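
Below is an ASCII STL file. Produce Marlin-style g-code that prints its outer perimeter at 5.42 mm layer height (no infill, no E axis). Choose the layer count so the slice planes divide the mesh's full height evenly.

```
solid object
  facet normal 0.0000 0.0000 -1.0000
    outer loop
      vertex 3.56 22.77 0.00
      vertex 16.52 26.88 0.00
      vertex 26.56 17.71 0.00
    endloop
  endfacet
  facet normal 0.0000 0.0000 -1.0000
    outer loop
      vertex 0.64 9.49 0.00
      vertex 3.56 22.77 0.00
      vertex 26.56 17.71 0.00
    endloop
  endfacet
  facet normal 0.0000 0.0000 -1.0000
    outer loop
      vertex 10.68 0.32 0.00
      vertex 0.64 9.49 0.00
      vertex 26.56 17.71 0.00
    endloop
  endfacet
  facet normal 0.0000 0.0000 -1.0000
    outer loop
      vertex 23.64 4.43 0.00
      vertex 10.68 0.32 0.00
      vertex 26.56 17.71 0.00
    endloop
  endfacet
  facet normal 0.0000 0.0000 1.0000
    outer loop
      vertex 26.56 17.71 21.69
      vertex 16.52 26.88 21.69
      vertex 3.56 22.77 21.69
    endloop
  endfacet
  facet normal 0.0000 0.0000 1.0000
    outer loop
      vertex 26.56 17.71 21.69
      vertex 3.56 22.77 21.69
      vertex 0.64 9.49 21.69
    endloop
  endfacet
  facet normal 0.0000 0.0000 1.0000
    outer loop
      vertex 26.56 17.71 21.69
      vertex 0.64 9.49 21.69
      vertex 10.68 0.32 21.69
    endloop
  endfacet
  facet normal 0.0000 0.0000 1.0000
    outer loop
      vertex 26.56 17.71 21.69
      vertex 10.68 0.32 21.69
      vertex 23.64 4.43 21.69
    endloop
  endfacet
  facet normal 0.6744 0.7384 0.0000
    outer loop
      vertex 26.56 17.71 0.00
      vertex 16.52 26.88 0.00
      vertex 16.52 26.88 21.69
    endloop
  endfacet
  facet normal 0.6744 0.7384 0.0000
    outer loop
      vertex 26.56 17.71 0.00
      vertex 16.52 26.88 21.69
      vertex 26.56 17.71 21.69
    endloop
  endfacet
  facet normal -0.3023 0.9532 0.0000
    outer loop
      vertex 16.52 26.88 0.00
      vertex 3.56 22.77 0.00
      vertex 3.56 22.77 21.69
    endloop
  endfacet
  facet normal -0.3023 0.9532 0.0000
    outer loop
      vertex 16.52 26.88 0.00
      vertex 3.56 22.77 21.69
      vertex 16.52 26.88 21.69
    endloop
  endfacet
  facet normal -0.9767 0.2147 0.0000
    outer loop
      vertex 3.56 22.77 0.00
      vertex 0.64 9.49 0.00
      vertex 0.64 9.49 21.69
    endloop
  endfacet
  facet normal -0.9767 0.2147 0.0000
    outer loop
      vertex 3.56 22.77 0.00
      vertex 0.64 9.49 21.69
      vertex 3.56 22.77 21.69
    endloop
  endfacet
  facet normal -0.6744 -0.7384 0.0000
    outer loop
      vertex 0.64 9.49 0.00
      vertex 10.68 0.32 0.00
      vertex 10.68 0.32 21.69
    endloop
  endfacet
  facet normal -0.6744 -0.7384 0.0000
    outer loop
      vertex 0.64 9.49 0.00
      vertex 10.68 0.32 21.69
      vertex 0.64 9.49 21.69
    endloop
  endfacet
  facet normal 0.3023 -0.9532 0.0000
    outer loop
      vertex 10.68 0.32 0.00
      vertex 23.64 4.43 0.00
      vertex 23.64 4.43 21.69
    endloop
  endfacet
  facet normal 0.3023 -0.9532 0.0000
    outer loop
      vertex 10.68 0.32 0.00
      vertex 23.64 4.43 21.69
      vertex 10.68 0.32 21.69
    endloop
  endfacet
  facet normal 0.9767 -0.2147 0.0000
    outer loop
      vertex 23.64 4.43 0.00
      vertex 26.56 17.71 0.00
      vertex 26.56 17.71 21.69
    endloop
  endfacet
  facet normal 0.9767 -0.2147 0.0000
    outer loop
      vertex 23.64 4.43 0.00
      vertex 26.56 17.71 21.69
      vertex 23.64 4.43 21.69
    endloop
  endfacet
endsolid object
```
; perimeter-only toolpath
G21 ; units = mm
G90 ; absolute positioning
G28 ; home
; layer 1
G0 Z5.42
G0 X26.56 Y17.71
G1 X16.52 Y26.88
G1 X3.56 Y22.77
G1 X0.64 Y9.49
G1 X10.68 Y0.32
G1 X23.64 Y4.43
G1 X26.56 Y17.71
; layer 2
G0 Z10.85
G0 X26.56 Y17.71
G1 X16.52 Y26.88
G1 X3.56 Y22.77
G1 X0.64 Y9.49
G1 X10.68 Y0.32
G1 X23.64 Y4.43
G1 X26.56 Y17.71
; layer 3
G0 Z16.27
G0 X26.56 Y17.71
G1 X16.52 Y26.88
G1 X3.56 Y22.77
G1 X0.64 Y9.49
G1 X10.68 Y0.32
G1 X23.64 Y4.43
G1 X26.56 Y17.71
; layer 4
G0 Z21.69
G0 X26.56 Y17.71
G1 X16.52 Y26.88
G1 X3.56 Y22.77
G1 X0.64 Y9.49
G1 X10.68 Y0.32
G1 X23.64 Y4.43
G1 X26.56 Y17.71
M2 ; end

The solid is a regular 6-sided prism (a cylinder approximated with 6 flat sides), circumscribed radius ≈ 13.6 mm, height ≈ 21.7 mm. Slicing at Δz = 5.42 mm — 4 equal slices spanning the solid's height, so layer i sits at z = i·h/4 — gives 4 non-empty perimeters. Each is a 6-segment closed polygon; G0 lifts to the layer z and rapids to the start vertex, then G1 traces the edges.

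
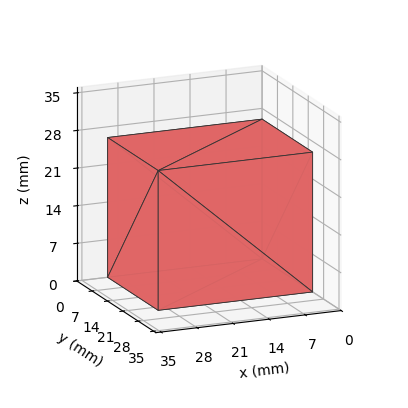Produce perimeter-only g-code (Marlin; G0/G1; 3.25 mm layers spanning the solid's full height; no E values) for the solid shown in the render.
Reading the render: the shape is a rectangular box, roughly 30 × 23 mm footprint and 26 mm tall (dimensions read to the nearest mm from the axis ticks). For the g-code, the solid's height is divided into equal slices at the stated Δz and each level perimeter traced with G1 moves after a G0 lift.

; perimeter-only toolpath
G21 ; units = mm
G90 ; absolute positioning
G28 ; home
; layer 1
G0 Z3.25
G0 X0.00 Y0.00
G1 X30.00 Y0.00
G1 X30.00 Y23.00
G1 X0.00 Y23.00
G1 X0.00 Y0.00
; layer 2
G0 Z6.50
G0 X0.00 Y0.00
G1 X30.00 Y0.00
G1 X30.00 Y23.00
G1 X0.00 Y23.00
G1 X0.00 Y0.00
; layer 3
G0 Z9.75
G0 X0.00 Y0.00
G1 X30.00 Y0.00
G1 X30.00 Y23.00
G1 X0.00 Y23.00
G1 X0.00 Y0.00
; layer 4
G0 Z13.00
G0 X0.00 Y0.00
G1 X30.00 Y0.00
G1 X30.00 Y23.00
G1 X0.00 Y23.00
G1 X0.00 Y0.00
; layer 5
G0 Z16.25
G0 X0.00 Y0.00
G1 X30.00 Y0.00
G1 X30.00 Y23.00
G1 X0.00 Y23.00
G1 X0.00 Y0.00
; layer 6
G0 Z19.50
G0 X0.00 Y0.00
G1 X30.00 Y0.00
G1 X30.00 Y23.00
G1 X0.00 Y23.00
G1 X0.00 Y0.00
; layer 7
G0 Z22.75
G0 X0.00 Y0.00
G1 X30.00 Y0.00
G1 X30.00 Y23.00
G1 X0.00 Y23.00
G1 X0.00 Y0.00
; layer 8
G0 Z26.00
G0 X0.00 Y0.00
G1 X30.00 Y0.00
G1 X30.00 Y23.00
G1 X0.00 Y23.00
G1 X0.00 Y0.00
M2 ; end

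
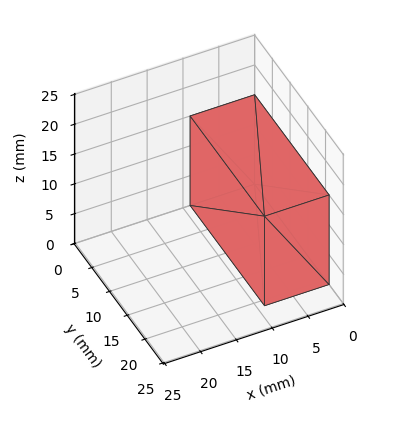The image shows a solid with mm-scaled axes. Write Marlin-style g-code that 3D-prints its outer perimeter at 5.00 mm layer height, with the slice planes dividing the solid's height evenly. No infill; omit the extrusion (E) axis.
Reading the render: the shape is a rectangular box, roughly 9 × 21 mm footprint and 15 mm tall (dimensions read to the nearest mm from the axis ticks). For the g-code, the solid's height is divided into equal slices at the stated Δz and each level perimeter traced with G1 moves after a G0 lift.

; perimeter-only toolpath
G21 ; units = mm
G90 ; absolute positioning
G28 ; home
; layer 1
G0 Z5.00
G0 X0.00 Y0.00
G1 X9.00 Y0.00
G1 X9.00 Y21.00
G1 X0.00 Y21.00
G1 X0.00 Y0.00
; layer 2
G0 Z10.00
G0 X0.00 Y0.00
G1 X9.00 Y0.00
G1 X9.00 Y21.00
G1 X0.00 Y21.00
G1 X0.00 Y0.00
; layer 3
G0 Z15.00
G0 X0.00 Y0.00
G1 X9.00 Y0.00
G1 X9.00 Y21.00
G1 X0.00 Y21.00
G1 X0.00 Y0.00
M2 ; end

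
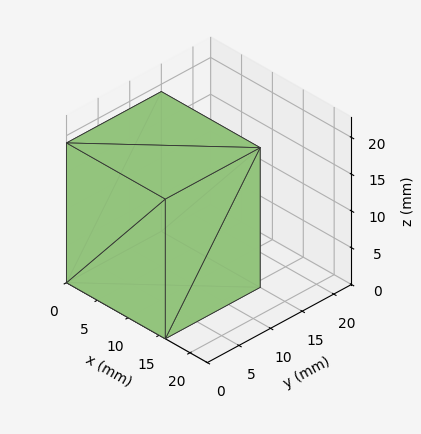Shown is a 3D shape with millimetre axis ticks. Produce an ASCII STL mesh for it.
Reading the render: the shape is a rectangular box, roughly 16 × 15 mm footprint and 19 mm tall (dimensions read to the nearest mm from the axis ticks). For the STL, each face is triangulated and given an outward normal.

solid part
  facet normal 0.0000 0.0000 -1.0000
    outer loop
      vertex 16.000 15.000 0.000
      vertex 16.000 0.000 0.000
      vertex 0.000 0.000 0.000
    endloop
  endfacet
  facet normal 0.0000 0.0000 -1.0000
    outer loop
      vertex 0.000 15.000 0.000
      vertex 16.000 15.000 0.000
      vertex 0.000 0.000 0.000
    endloop
  endfacet
  facet normal 0.0000 0.0000 1.0000
    outer loop
      vertex 0.000 0.000 19.000
      vertex 16.000 0.000 19.000
      vertex 16.000 15.000 19.000
    endloop
  endfacet
  facet normal 0.0000 0.0000 1.0000
    outer loop
      vertex 0.000 0.000 19.000
      vertex 16.000 15.000 19.000
      vertex 0.000 15.000 19.000
    endloop
  endfacet
  facet normal 0.0000 -1.0000 0.0000
    outer loop
      vertex 0.000 0.000 0.000
      vertex 16.000 0.000 0.000
      vertex 16.000 0.000 19.000
    endloop
  endfacet
  facet normal 0.0000 -1.0000 0.0000
    outer loop
      vertex 0.000 0.000 0.000
      vertex 16.000 0.000 19.000
      vertex 0.000 0.000 19.000
    endloop
  endfacet
  facet normal 0.0000 1.0000 0.0000
    outer loop
      vertex 16.000 15.000 19.000
      vertex 16.000 15.000 0.000
      vertex 0.000 15.000 0.000
    endloop
  endfacet
  facet normal 0.0000 1.0000 0.0000
    outer loop
      vertex 0.000 15.000 19.000
      vertex 16.000 15.000 19.000
      vertex 0.000 15.000 0.000
    endloop
  endfacet
  facet normal -1.0000 0.0000 0.0000
    outer loop
      vertex 0.000 15.000 19.000
      vertex 0.000 15.000 0.000
      vertex 0.000 0.000 0.000
    endloop
  endfacet
  facet normal -1.0000 0.0000 0.0000
    outer loop
      vertex 0.000 0.000 19.000
      vertex 0.000 15.000 19.000
      vertex 0.000 0.000 0.000
    endloop
  endfacet
  facet normal 1.0000 0.0000 0.0000
    outer loop
      vertex 16.000 0.000 0.000
      vertex 16.000 15.000 0.000
      vertex 16.000 15.000 19.000
    endloop
  endfacet
  facet normal 1.0000 0.0000 0.0000
    outer loop
      vertex 16.000 0.000 0.000
      vertex 16.000 15.000 19.000
      vertex 16.000 0.000 19.000
    endloop
  endfacet
endsolid part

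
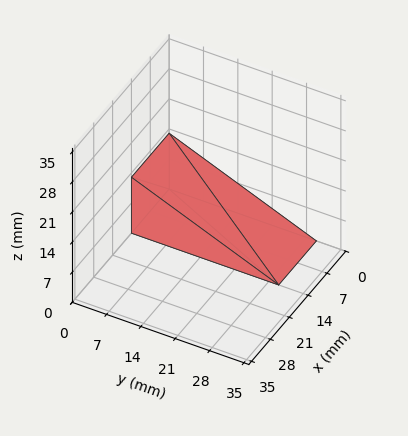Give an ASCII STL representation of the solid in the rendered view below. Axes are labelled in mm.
Reading the render: the shape is a wedge (ramp): 14 × 30 mm base, rising to 13 mm along the y=0 edge and sloping linearly to z=0 at y=30 (dimensions read to the nearest mm from the axis ticks). For the STL, each face is triangulated and given an outward normal.

solid part
  facet normal 0.0000 0.0000 -1.0000
    outer loop
      vertex 14.000 30.000 0.000
      vertex 14.000 0.000 0.000
      vertex 0.000 0.000 0.000
    endloop
  endfacet
  facet normal 0.0000 0.0000 -1.0000
    outer loop
      vertex 0.000 30.000 0.000
      vertex 14.000 30.000 0.000
      vertex 0.000 0.000 0.000
    endloop
  endfacet
  facet normal 0.0000 -1.0000 0.0000
    outer loop
      vertex 0.000 0.000 0.000
      vertex 14.000 0.000 0.000
      vertex 14.000 0.000 13.000
    endloop
  endfacet
  facet normal 0.0000 -1.0000 0.0000
    outer loop
      vertex 0.000 0.000 0.000
      vertex 14.000 0.000 13.000
      vertex 0.000 0.000 13.000
    endloop
  endfacet
  facet normal 0.0000 0.3976 0.9176
    outer loop
      vertex 0.000 0.000 13.000
      vertex 14.000 0.000 13.000
      vertex 14.000 30.000 0.000
    endloop
  endfacet
  facet normal 0.0000 0.3976 0.9176
    outer loop
      vertex 0.000 0.000 13.000
      vertex 14.000 30.000 0.000
      vertex 0.000 30.000 0.000
    endloop
  endfacet
  facet normal -1.0000 0.0000 0.0000
    outer loop
      vertex 0.000 0.000 13.000
      vertex 0.000 30.000 0.000
      vertex 0.000 0.000 0.000
    endloop
  endfacet
  facet normal 1.0000 0.0000 0.0000
    outer loop
      vertex 14.000 0.000 0.000
      vertex 14.000 30.000 0.000
      vertex 14.000 0.000 13.000
    endloop
  endfacet
endsolid part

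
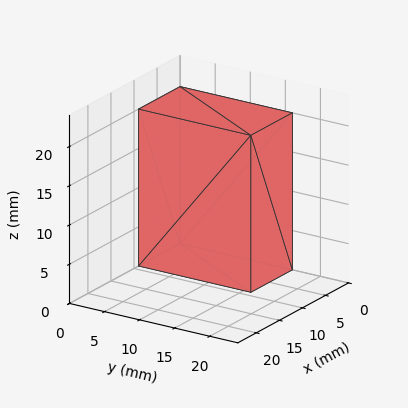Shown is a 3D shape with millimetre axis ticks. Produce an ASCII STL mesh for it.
Reading the render: the shape is a rectangular box, roughly 9 × 16 mm footprint and 20 mm tall (dimensions read to the nearest mm from the axis ticks). For the STL, each face is triangulated and given an outward normal.

solid part
  facet normal 0.0000 0.0000 -1.0000
    outer loop
      vertex 9.00 16.00 0.00
      vertex 9.00 0.00 0.00
      vertex 0.00 0.00 0.00
    endloop
  endfacet
  facet normal 0.0000 0.0000 -1.0000
    outer loop
      vertex 0.00 16.00 0.00
      vertex 9.00 16.00 0.00
      vertex 0.00 0.00 0.00
    endloop
  endfacet
  facet normal 0.0000 0.0000 1.0000
    outer loop
      vertex 0.00 0.00 20.00
      vertex 9.00 0.00 20.00
      vertex 9.00 16.00 20.00
    endloop
  endfacet
  facet normal 0.0000 0.0000 1.0000
    outer loop
      vertex 0.00 0.00 20.00
      vertex 9.00 16.00 20.00
      vertex 0.00 16.00 20.00
    endloop
  endfacet
  facet normal 0.0000 -1.0000 0.0000
    outer loop
      vertex 0.00 0.00 0.00
      vertex 9.00 0.00 0.00
      vertex 9.00 0.00 20.00
    endloop
  endfacet
  facet normal 0.0000 -1.0000 0.0000
    outer loop
      vertex 0.00 0.00 0.00
      vertex 9.00 0.00 20.00
      vertex 0.00 0.00 20.00
    endloop
  endfacet
  facet normal 0.0000 1.0000 0.0000
    outer loop
      vertex 9.00 16.00 20.00
      vertex 9.00 16.00 0.00
      vertex 0.00 16.00 0.00
    endloop
  endfacet
  facet normal 0.0000 1.0000 0.0000
    outer loop
      vertex 0.00 16.00 20.00
      vertex 9.00 16.00 20.00
      vertex 0.00 16.00 0.00
    endloop
  endfacet
  facet normal -1.0000 0.0000 0.0000
    outer loop
      vertex 0.00 16.00 20.00
      vertex 0.00 16.00 0.00
      vertex 0.00 0.00 0.00
    endloop
  endfacet
  facet normal -1.0000 0.0000 0.0000
    outer loop
      vertex 0.00 0.00 20.00
      vertex 0.00 16.00 20.00
      vertex 0.00 0.00 0.00
    endloop
  endfacet
  facet normal 1.0000 0.0000 0.0000
    outer loop
      vertex 9.00 0.00 0.00
      vertex 9.00 16.00 0.00
      vertex 9.00 16.00 20.00
    endloop
  endfacet
  facet normal 1.0000 0.0000 0.0000
    outer loop
      vertex 9.00 0.00 0.00
      vertex 9.00 16.00 20.00
      vertex 9.00 0.00 20.00
    endloop
  endfacet
endsolid part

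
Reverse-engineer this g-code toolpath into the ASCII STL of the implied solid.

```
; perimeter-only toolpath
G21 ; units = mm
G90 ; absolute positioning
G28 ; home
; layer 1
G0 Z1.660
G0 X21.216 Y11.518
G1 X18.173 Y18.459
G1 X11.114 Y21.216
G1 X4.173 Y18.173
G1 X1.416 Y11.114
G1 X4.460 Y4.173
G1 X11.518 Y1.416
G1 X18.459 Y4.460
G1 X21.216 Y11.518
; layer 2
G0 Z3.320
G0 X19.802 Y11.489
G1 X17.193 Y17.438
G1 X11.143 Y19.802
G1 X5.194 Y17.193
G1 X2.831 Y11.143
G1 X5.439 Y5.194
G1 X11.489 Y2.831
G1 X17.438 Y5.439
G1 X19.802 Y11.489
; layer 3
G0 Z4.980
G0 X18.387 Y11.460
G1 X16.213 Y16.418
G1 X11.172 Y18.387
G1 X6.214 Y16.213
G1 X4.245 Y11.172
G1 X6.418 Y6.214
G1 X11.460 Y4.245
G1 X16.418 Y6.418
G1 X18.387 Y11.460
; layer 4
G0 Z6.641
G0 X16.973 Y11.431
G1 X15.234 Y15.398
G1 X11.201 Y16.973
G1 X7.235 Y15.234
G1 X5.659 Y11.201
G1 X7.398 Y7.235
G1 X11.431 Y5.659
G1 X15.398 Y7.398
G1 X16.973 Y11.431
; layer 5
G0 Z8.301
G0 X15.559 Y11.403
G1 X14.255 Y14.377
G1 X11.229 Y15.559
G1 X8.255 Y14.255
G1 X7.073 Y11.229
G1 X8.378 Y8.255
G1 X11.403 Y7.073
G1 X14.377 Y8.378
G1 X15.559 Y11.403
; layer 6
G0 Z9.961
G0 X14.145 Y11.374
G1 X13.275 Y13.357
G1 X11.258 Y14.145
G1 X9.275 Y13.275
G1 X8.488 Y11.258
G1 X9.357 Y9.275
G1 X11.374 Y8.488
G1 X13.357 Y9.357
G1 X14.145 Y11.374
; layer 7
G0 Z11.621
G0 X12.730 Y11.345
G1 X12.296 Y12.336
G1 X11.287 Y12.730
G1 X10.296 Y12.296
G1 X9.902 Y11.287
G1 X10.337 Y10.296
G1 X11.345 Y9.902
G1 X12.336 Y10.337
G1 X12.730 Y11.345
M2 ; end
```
solid part
  facet normal 0.0000 0.0000 -1.0000
    outer loop
      vertex 11.085 22.630 0.000
      vertex 19.152 19.479 0.000
      vertex 22.630 11.547 0.000
    endloop
  endfacet
  facet normal 0.0000 0.0000 -1.0000
    outer loop
      vertex 3.153 19.152 0.000
      vertex 11.085 22.630 0.000
      vertex 22.630 11.547 0.000
    endloop
  endfacet
  facet normal 0.0000 0.0000 -1.0000
    outer loop
      vertex 0.002 11.085 0.000
      vertex 3.153 19.152 0.000
      vertex 22.630 11.547 0.000
    endloop
  endfacet
  facet normal 0.0000 0.0000 -1.0000
    outer loop
      vertex 3.480 3.153 0.000
      vertex 0.002 11.085 0.000
      vertex 22.630 11.547 0.000
    endloop
  endfacet
  facet normal 0.0000 0.0000 -1.0000
    outer loop
      vertex 11.547 0.002 0.000
      vertex 3.480 3.153 0.000
      vertex 22.630 11.547 0.000
    endloop
  endfacet
  facet normal 0.0000 0.0000 -1.0000
    outer loop
      vertex 19.479 3.480 0.000
      vertex 11.547 0.002 0.000
      vertex 22.630 11.547 0.000
    endloop
  endfacet
  facet normal 0.7196 0.3155 0.6185
    outer loop
      vertex 22.630 11.547 0.000
      vertex 19.152 19.479 0.000
      vertex 11.316 11.316 13.281
    endloop
  endfacet
  facet normal 0.2859 0.7319 0.6185
    outer loop
      vertex 19.152 19.479 0.000
      vertex 11.085 22.630 0.000
      vertex 11.316 11.316 13.281
    endloop
  endfacet
  facet normal -0.3155 0.7196 0.6185
    outer loop
      vertex 11.085 22.630 0.000
      vertex 3.153 19.152 0.000
      vertex 11.316 11.316 13.281
    endloop
  endfacet
  facet normal -0.7319 0.2859 0.6185
    outer loop
      vertex 3.153 19.152 0.000
      vertex 0.002 11.085 0.000
      vertex 11.316 11.316 13.281
    endloop
  endfacet
  facet normal -0.7196 -0.3155 0.6185
    outer loop
      vertex 0.002 11.085 0.000
      vertex 3.480 3.153 0.000
      vertex 11.316 11.316 13.281
    endloop
  endfacet
  facet normal -0.2859 -0.7319 0.6185
    outer loop
      vertex 3.480 3.153 0.000
      vertex 11.547 0.002 0.000
      vertex 11.316 11.316 13.281
    endloop
  endfacet
  facet normal 0.3155 -0.7196 0.6185
    outer loop
      vertex 11.547 0.002 0.000
      vertex 19.479 3.480 0.000
      vertex 11.316 11.316 13.281
    endloop
  endfacet
  facet normal 0.7319 -0.2859 0.6185
    outer loop
      vertex 19.479 3.480 0.000
      vertex 22.630 11.547 0.000
      vertex 11.316 11.316 13.281
    endloop
  endfacet
endsolid part

The G0 Z moves step by Δz≈1.660 mm. The G1 loops shrink linearly with z, so the solid tapers from its base footprint up to z≈13.3. Closing with a flat bottom cap and the tapered top and triangulating gives 14 facets — a regular 8-sided pyramid, base circumscribed radius ≈ 11.3 mm, apex at z ≈ 13.3 mm.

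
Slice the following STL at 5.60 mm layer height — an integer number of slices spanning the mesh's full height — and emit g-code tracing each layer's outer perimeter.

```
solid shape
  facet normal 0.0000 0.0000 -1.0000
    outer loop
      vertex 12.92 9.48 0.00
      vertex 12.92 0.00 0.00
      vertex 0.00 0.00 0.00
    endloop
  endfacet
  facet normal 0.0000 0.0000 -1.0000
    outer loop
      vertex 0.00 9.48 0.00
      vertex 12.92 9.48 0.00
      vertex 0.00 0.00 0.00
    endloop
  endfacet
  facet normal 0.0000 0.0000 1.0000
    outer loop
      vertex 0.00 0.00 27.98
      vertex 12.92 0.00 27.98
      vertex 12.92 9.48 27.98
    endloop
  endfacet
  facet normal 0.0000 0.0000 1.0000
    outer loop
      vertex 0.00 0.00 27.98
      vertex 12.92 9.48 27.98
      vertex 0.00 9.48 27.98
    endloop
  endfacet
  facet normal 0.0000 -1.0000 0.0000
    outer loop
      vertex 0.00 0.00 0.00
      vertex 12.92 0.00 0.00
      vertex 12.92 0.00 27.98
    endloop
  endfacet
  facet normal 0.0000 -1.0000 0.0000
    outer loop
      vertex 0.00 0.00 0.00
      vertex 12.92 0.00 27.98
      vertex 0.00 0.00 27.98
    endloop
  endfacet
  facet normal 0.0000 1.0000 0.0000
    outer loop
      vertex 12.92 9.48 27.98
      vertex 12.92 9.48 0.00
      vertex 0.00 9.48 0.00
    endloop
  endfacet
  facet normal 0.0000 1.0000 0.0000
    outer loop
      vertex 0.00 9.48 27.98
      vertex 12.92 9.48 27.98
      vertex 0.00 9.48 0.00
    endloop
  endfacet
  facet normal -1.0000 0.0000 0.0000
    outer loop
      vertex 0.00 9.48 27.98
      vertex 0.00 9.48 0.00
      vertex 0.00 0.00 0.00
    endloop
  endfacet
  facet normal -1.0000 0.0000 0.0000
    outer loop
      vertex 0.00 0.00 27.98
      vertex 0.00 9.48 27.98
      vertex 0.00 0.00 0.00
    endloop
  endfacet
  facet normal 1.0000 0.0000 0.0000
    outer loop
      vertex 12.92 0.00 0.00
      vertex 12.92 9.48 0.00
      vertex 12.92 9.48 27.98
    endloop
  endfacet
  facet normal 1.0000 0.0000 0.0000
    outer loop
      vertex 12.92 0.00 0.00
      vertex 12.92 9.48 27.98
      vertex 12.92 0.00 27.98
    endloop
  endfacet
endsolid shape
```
; perimeter-only toolpath
G21 ; units = mm
G90 ; absolute positioning
G28 ; home
; layer 1
G0 Z5.60
G0 X0.00 Y0.00
G1 X12.92 Y0.00
G1 X12.92 Y9.48
G1 X0.00 Y9.48
G1 X0.00 Y0.00
; layer 2
G0 Z11.19
G0 X0.00 Y0.00
G1 X12.92 Y0.00
G1 X12.92 Y9.48
G1 X0.00 Y9.48
G1 X0.00 Y0.00
; layer 3
G0 Z16.79
G0 X0.00 Y0.00
G1 X12.92 Y0.00
G1 X12.92 Y9.48
G1 X0.00 Y9.48
G1 X0.00 Y0.00
; layer 4
G0 Z22.38
G0 X0.00 Y0.00
G1 X12.92 Y0.00
G1 X12.92 Y9.48
G1 X0.00 Y9.48
G1 X0.00 Y0.00
; layer 5
G0 Z27.98
G0 X0.00 Y0.00
G1 X12.92 Y0.00
G1 X12.92 Y9.48
G1 X0.00 Y9.48
G1 X0.00 Y0.00
M2 ; end

The solid is a rectangular box, roughly 12.9 × 9.48 mm footprint and 28 mm tall. Slicing at Δz = 5.60 mm — 5 equal slices spanning the solid's height, so layer i sits at z = i·h/5 — gives 5 non-empty perimeters. Each is a 4-segment closed polygon; G0 lifts to the layer z and rapids to the start vertex, then G1 traces the edges.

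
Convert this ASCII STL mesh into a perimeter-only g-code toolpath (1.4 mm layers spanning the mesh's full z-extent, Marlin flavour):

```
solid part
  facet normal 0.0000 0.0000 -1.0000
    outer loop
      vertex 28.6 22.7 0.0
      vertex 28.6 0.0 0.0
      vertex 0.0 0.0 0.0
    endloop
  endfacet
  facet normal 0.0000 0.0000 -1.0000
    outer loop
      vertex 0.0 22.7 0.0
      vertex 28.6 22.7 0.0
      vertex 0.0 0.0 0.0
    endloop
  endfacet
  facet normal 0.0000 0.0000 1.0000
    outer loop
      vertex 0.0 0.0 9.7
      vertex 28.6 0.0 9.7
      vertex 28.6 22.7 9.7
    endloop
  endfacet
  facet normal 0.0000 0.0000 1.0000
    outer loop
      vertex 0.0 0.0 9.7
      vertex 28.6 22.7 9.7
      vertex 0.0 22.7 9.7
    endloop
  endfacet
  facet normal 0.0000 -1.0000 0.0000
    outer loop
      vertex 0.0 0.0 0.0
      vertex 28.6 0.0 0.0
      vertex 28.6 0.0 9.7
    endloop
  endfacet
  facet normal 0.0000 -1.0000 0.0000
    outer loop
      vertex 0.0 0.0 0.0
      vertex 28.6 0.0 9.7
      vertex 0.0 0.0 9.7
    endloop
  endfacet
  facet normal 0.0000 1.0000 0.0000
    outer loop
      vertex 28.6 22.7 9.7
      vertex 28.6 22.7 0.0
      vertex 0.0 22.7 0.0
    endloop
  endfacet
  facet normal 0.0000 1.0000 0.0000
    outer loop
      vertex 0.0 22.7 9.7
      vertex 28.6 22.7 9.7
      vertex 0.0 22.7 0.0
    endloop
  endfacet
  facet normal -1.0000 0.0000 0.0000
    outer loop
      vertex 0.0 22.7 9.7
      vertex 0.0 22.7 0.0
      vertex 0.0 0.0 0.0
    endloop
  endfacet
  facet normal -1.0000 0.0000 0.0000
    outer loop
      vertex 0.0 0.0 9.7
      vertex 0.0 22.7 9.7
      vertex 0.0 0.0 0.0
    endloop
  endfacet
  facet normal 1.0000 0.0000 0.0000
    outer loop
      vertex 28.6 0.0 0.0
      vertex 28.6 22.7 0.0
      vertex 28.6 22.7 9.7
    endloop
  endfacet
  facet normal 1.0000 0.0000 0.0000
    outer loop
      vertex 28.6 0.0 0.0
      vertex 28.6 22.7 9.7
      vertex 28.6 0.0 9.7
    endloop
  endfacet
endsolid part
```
; perimeter-only toolpath
G21 ; units = mm
G90 ; absolute positioning
G28 ; home
; layer 1
G0 Z1.4
G0 X0.0 Y0.0
G1 X28.6 Y0.0
G1 X28.6 Y22.7
G1 X0.0 Y22.7
G1 X0.0 Y0.0
; layer 2
G0 Z2.8
G0 X0.0 Y0.0
G1 X28.6 Y0.0
G1 X28.6 Y22.7
G1 X0.0 Y22.7
G1 X0.0 Y0.0
; layer 3
G0 Z4.2
G0 X0.0 Y0.0
G1 X28.6 Y0.0
G1 X28.6 Y22.7
G1 X0.0 Y22.7
G1 X0.0 Y0.0
; layer 4
G0 Z5.5
G0 X0.0 Y0.0
G1 X28.6 Y0.0
G1 X28.6 Y22.7
G1 X0.0 Y22.7
G1 X0.0 Y0.0
; layer 5
G0 Z6.9
G0 X0.0 Y0.0
G1 X28.6 Y0.0
G1 X28.6 Y22.7
G1 X0.0 Y22.7
G1 X0.0 Y0.0
; layer 6
G0 Z8.3
G0 X0.0 Y0.0
G1 X28.6 Y0.0
G1 X28.6 Y22.7
G1 X0.0 Y22.7
G1 X0.0 Y0.0
; layer 7
G0 Z9.7
G0 X0.0 Y0.0
G1 X28.6 Y0.0
G1 X28.6 Y22.7
G1 X0.0 Y22.7
G1 X0.0 Y0.0
M2 ; end

The solid is a rectangular box, roughly 28.6 × 22.7 mm footprint and 9.7 mm tall. Slicing at Δz = 1.4 mm — 7 equal slices spanning the solid's height, so layer i sits at z = i·h/7 — gives 7 non-empty perimeters. Each is a 4-segment closed polygon; G0 lifts to the layer z and rapids to the start vertex, then G1 traces the edges.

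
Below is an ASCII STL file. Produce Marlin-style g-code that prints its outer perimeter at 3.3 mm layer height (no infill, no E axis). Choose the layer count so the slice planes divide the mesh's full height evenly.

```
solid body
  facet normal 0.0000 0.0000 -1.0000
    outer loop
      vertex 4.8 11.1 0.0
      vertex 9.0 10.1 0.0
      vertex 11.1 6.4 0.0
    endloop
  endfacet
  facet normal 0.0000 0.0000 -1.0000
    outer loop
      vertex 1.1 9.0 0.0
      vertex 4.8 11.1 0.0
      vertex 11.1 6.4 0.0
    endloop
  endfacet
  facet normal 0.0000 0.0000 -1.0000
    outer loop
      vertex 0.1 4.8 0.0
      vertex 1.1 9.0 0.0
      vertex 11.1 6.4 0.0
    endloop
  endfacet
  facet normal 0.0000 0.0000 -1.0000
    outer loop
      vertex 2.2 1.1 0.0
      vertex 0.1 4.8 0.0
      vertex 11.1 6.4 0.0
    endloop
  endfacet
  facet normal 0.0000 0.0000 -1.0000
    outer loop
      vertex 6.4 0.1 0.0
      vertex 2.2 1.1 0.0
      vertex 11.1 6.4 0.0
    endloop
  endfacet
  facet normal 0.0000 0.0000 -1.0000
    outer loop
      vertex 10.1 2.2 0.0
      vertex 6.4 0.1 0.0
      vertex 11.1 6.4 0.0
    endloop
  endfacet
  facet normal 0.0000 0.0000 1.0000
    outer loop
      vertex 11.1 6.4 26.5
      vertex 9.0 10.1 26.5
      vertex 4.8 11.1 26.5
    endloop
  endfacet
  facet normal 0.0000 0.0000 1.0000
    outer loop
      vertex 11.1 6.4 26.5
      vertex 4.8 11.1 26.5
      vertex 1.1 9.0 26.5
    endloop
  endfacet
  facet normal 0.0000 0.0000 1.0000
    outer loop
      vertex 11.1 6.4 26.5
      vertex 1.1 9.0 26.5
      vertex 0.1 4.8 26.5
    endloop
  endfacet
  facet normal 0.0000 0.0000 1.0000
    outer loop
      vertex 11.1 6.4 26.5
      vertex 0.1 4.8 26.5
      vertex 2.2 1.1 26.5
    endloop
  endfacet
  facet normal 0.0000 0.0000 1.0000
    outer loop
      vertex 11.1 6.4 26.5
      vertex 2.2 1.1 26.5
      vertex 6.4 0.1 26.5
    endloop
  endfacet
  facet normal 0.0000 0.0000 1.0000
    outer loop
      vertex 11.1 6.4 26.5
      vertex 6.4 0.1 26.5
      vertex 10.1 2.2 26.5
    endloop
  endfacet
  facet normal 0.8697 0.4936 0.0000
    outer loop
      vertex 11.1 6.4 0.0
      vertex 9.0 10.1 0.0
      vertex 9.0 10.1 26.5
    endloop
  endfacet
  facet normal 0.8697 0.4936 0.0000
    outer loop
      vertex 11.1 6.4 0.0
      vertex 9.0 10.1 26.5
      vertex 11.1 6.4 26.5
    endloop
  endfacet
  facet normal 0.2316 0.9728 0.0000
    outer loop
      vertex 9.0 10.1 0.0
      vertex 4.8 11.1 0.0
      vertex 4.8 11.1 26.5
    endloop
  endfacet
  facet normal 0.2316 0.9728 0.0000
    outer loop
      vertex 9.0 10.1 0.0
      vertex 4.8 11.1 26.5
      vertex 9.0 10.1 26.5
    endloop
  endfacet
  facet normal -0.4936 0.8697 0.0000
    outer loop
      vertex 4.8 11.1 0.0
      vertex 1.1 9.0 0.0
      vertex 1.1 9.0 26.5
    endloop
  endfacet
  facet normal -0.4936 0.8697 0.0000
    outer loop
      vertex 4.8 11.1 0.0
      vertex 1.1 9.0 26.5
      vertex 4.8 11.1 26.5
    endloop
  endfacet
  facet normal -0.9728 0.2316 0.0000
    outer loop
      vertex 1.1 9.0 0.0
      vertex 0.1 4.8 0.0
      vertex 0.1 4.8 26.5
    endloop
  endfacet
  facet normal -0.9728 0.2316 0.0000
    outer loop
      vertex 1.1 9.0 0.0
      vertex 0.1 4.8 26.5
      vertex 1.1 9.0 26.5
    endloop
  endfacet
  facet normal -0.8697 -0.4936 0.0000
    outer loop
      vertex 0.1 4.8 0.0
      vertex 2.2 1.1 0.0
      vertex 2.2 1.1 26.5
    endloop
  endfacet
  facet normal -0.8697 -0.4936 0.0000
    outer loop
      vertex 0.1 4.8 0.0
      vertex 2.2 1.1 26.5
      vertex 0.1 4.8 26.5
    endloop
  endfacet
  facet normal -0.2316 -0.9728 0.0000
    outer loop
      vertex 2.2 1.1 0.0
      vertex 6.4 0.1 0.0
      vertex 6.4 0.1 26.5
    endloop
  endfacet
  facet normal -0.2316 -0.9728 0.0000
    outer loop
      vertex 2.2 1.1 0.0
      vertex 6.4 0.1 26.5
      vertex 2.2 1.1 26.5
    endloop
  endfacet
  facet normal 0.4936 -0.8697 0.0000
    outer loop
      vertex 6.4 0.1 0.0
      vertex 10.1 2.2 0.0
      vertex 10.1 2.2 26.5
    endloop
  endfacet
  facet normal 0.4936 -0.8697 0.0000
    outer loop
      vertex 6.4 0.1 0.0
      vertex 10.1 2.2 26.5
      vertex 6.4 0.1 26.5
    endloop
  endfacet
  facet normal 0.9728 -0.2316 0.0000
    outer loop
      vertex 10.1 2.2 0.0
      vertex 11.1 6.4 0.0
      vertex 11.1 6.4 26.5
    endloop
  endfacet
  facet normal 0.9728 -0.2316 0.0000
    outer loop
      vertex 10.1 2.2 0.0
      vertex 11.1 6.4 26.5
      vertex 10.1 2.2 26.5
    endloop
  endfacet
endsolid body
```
; perimeter-only toolpath
G21 ; units = mm
G90 ; absolute positioning
G28 ; home
; layer 1
G0 Z3.3
G0 X11.1 Y6.4
G1 X9.0 Y10.1
G1 X4.8 Y11.1
G1 X1.1 Y9.0
G1 X0.1 Y4.8
G1 X2.2 Y1.1
G1 X6.4 Y0.1
G1 X10.1 Y2.2
G1 X11.1 Y6.4
; layer 2
G0 Z6.6
G0 X11.1 Y6.4
G1 X9.0 Y10.1
G1 X4.8 Y11.1
G1 X1.1 Y9.0
G1 X0.1 Y4.8
G1 X2.2 Y1.1
G1 X6.4 Y0.1
G1 X10.1 Y2.2
G1 X11.1 Y6.4
; layer 3
G0 Z9.9
G0 X11.1 Y6.4
G1 X9.0 Y10.1
G1 X4.8 Y11.1
G1 X1.1 Y9.0
G1 X0.1 Y4.8
G1 X2.2 Y1.1
G1 X6.4 Y0.1
G1 X10.1 Y2.2
G1 X11.1 Y6.4
; layer 4
G0 Z13.2
G0 X11.1 Y6.4
G1 X9.0 Y10.1
G1 X4.8 Y11.1
G1 X1.1 Y9.0
G1 X0.1 Y4.8
G1 X2.2 Y1.1
G1 X6.4 Y0.1
G1 X10.1 Y2.2
G1 X11.1 Y6.4
; layer 5
G0 Z16.6
G0 X11.1 Y6.4
G1 X9.0 Y10.1
G1 X4.8 Y11.1
G1 X1.1 Y9.0
G1 X0.1 Y4.8
G1 X2.2 Y1.1
G1 X6.4 Y0.1
G1 X10.1 Y2.2
G1 X11.1 Y6.4
; layer 6
G0 Z19.9
G0 X11.1 Y6.4
G1 X9.0 Y10.1
G1 X4.8 Y11.1
G1 X1.1 Y9.0
G1 X0.1 Y4.8
G1 X2.2 Y1.1
G1 X6.4 Y0.1
G1 X10.1 Y2.2
G1 X11.1 Y6.4
; layer 7
G0 Z23.2
G0 X11.1 Y6.4
G1 X9.0 Y10.1
G1 X4.8 Y11.1
G1 X1.1 Y9.0
G1 X0.1 Y4.8
G1 X2.2 Y1.1
G1 X6.4 Y0.1
G1 X10.1 Y2.2
G1 X11.1 Y6.4
; layer 8
G0 Z26.5
G0 X11.1 Y6.4
G1 X9.0 Y10.1
G1 X4.8 Y11.1
G1 X1.1 Y9.0
G1 X0.1 Y4.8
G1 X2.2 Y1.1
G1 X6.4 Y0.1
G1 X10.1 Y2.2
G1 X11.1 Y6.4
M2 ; end

The solid is a regular 8-sided prism (a cylinder approximated with 8 flat sides), circumscribed radius ≈ 5.6 mm, height ≈ 26.5 mm. Slicing at Δz = 3.3 mm — 8 equal slices spanning the solid's height, so layer i sits at z = i·h/8 — gives 8 non-empty perimeters. Each is a 8-segment closed polygon; G0 lifts to the layer z and rapids to the start vertex, then G1 traces the edges.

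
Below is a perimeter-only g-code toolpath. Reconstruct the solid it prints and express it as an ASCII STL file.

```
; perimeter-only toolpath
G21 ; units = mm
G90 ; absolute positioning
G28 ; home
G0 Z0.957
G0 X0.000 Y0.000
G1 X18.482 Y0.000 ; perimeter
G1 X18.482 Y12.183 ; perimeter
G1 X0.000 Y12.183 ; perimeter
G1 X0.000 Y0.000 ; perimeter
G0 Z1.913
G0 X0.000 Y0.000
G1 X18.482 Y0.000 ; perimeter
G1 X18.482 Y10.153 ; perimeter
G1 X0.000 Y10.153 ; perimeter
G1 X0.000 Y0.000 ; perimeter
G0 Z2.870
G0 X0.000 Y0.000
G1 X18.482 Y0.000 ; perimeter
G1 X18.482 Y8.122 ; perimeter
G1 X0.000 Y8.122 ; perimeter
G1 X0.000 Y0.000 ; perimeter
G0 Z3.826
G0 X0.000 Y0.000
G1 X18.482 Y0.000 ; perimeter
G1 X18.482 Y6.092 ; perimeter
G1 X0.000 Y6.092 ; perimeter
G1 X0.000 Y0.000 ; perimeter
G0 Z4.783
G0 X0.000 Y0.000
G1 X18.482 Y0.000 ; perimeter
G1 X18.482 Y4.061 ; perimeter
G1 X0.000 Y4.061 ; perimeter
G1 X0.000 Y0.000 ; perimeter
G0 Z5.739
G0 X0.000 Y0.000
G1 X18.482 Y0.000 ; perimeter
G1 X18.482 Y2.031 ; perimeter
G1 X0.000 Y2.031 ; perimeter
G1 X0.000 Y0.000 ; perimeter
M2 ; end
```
solid part
  facet normal 0.0000 0.0000 -1.0000
    outer loop
      vertex 18.482 14.214 0.000
      vertex 18.482 0.000 0.000
      vertex 0.000 0.000 0.000
    endloop
  endfacet
  facet normal 0.0000 0.0000 -1.0000
    outer loop
      vertex 0.000 14.214 0.000
      vertex 18.482 14.214 0.000
      vertex 0.000 0.000 0.000
    endloop
  endfacet
  facet normal 0.0000 -1.0000 0.0000
    outer loop
      vertex 0.000 0.000 0.000
      vertex 18.482 0.000 0.000
      vertex 18.482 0.000 6.696
    endloop
  endfacet
  facet normal 0.0000 -1.0000 0.0000
    outer loop
      vertex 0.000 0.000 0.000
      vertex 18.482 0.000 6.696
      vertex 0.000 0.000 6.696
    endloop
  endfacet
  facet normal 0.0000 0.4262 0.9046
    outer loop
      vertex 0.000 0.000 6.696
      vertex 18.482 0.000 6.696
      vertex 18.482 14.214 0.000
    endloop
  endfacet
  facet normal 0.0000 0.4262 0.9046
    outer loop
      vertex 0.000 0.000 6.696
      vertex 18.482 14.214 0.000
      vertex 0.000 14.214 0.000
    endloop
  endfacet
  facet normal -1.0000 0.0000 0.0000
    outer loop
      vertex 0.000 0.000 6.696
      vertex 0.000 14.214 0.000
      vertex 0.000 0.000 0.000
    endloop
  endfacet
  facet normal 1.0000 0.0000 0.0000
    outer loop
      vertex 18.482 0.000 0.000
      vertex 18.482 14.214 0.000
      vertex 18.482 0.000 6.696
    endloop
  endfacet
endsolid part

The G0 Z moves step by Δz≈0.957 mm. The G1 loops shrink linearly with z, so the solid tapers from its base footprint up to z≈6.7. Closing with a flat bottom cap and the tapered top and triangulating gives 8 facets — a wedge (ramp): 18.5 × 14.2 mm base, rising to 6.7 mm along the y=0 edge and sloping linearly to z=0 at y=14.2.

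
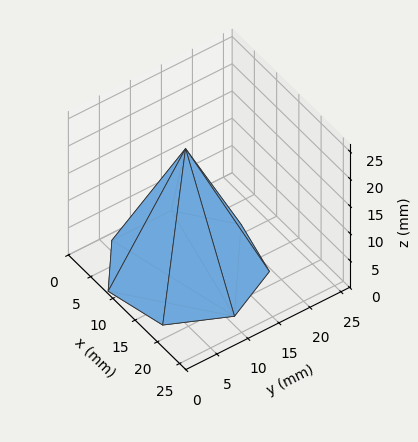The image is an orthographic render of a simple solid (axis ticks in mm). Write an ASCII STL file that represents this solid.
Reading the render: the shape is a regular 7-sided pyramid, base circumscribed radius ≈ 11 mm, apex at z ≈ 22 mm (dimensions read to the nearest mm from the axis ticks). For the STL, each face is triangulated and given an outward normal.

solid part
  facet normal 0.0000 0.0000 -1.0000
    outer loop
      vertex 8.55 21.72 0.00
      vertex 17.86 19.60 0.00
      vertex 22.00 11.00 0.00
    endloop
  endfacet
  facet normal 0.0000 0.0000 -1.0000
    outer loop
      vertex 1.09 15.77 0.00
      vertex 8.55 21.72 0.00
      vertex 22.00 11.00 0.00
    endloop
  endfacet
  facet normal 0.0000 0.0000 -1.0000
    outer loop
      vertex 1.09 6.23 0.00
      vertex 1.09 15.77 0.00
      vertex 22.00 11.00 0.00
    endloop
  endfacet
  facet normal 0.0000 0.0000 -1.0000
    outer loop
      vertex 8.55 0.28 0.00
      vertex 1.09 6.23 0.00
      vertex 22.00 11.00 0.00
    endloop
  endfacet
  facet normal 0.0000 0.0000 -1.0000
    outer loop
      vertex 17.86 2.40 0.00
      vertex 8.55 0.28 0.00
      vertex 22.00 11.00 0.00
    endloop
  endfacet
  facet normal 0.8215 0.3955 0.4108
    outer loop
      vertex 22.00 11.00 0.00
      vertex 17.86 19.60 0.00
      vertex 11.00 11.00 22.00
    endloop
  endfacet
  facet normal 0.2024 0.8890 0.4107
    outer loop
      vertex 17.86 19.60 0.00
      vertex 8.55 21.72 0.00
      vertex 11.00 11.00 22.00
    endloop
  endfacet
  facet normal -0.5685 0.7128 0.4107
    outer loop
      vertex 8.55 21.72 0.00
      vertex 1.09 15.77 0.00
      vertex 11.00 11.00 22.00
    endloop
  endfacet
  facet normal -0.9118 0.0000 0.4107
    outer loop
      vertex 1.09 15.77 0.00
      vertex 1.09 6.23 0.00
      vertex 11.00 11.00 22.00
    endloop
  endfacet
  facet normal -0.5685 -0.7128 0.4107
    outer loop
      vertex 1.09 6.23 0.00
      vertex 8.55 0.28 0.00
      vertex 11.00 11.00 22.00
    endloop
  endfacet
  facet normal 0.2024 -0.8890 0.4107
    outer loop
      vertex 8.55 0.28 0.00
      vertex 17.86 2.40 0.00
      vertex 11.00 11.00 22.00
    endloop
  endfacet
  facet normal 0.8215 -0.3955 0.4108
    outer loop
      vertex 17.86 2.40 0.00
      vertex 22.00 11.00 0.00
      vertex 11.00 11.00 22.00
    endloop
  endfacet
endsolid part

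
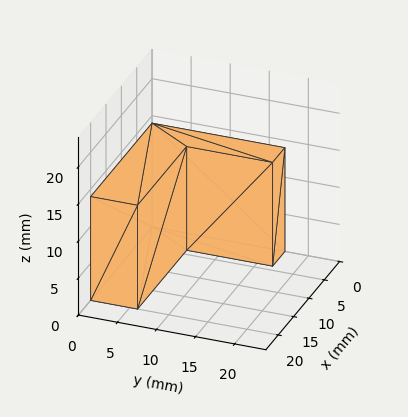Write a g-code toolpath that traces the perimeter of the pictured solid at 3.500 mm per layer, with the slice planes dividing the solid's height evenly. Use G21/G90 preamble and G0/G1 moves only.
Reading the render: the shape is an L-shaped prism: outer 20 × 17 mm, arm thicknesses ≈ 6 mm (horizontal) and 4 mm (vertical), extruded 14 mm in z (dimensions read to the nearest mm from the axis ticks). For the g-code, the solid's height is divided into equal slices at the stated Δz and each level perimeter traced with G1 moves after a G0 lift.

; perimeter-only toolpath
G21 ; units = mm
G90 ; absolute positioning
G28 ; home
; layer 1
G0 Z3.500
G0 X0.000 Y0.000
G1 X20.000 Y0.000
G1 X20.000 Y6.000
G1 X4.000 Y6.000
G1 X4.000 Y17.000
G1 X0.000 Y17.000
G1 X0.000 Y0.000
; layer 2
G0 Z7.000
G0 X0.000 Y0.000
G1 X20.000 Y0.000
G1 X20.000 Y6.000
G1 X4.000 Y6.000
G1 X4.000 Y17.000
G1 X0.000 Y17.000
G1 X0.000 Y0.000
; layer 3
G0 Z10.500
G0 X0.000 Y0.000
G1 X20.000 Y0.000
G1 X20.000 Y6.000
G1 X4.000 Y6.000
G1 X4.000 Y17.000
G1 X0.000 Y17.000
G1 X0.000 Y0.000
; layer 4
G0 Z14.000
G0 X0.000 Y0.000
G1 X20.000 Y0.000
G1 X20.000 Y6.000
G1 X4.000 Y6.000
G1 X4.000 Y17.000
G1 X0.000 Y17.000
G1 X0.000 Y0.000
M2 ; end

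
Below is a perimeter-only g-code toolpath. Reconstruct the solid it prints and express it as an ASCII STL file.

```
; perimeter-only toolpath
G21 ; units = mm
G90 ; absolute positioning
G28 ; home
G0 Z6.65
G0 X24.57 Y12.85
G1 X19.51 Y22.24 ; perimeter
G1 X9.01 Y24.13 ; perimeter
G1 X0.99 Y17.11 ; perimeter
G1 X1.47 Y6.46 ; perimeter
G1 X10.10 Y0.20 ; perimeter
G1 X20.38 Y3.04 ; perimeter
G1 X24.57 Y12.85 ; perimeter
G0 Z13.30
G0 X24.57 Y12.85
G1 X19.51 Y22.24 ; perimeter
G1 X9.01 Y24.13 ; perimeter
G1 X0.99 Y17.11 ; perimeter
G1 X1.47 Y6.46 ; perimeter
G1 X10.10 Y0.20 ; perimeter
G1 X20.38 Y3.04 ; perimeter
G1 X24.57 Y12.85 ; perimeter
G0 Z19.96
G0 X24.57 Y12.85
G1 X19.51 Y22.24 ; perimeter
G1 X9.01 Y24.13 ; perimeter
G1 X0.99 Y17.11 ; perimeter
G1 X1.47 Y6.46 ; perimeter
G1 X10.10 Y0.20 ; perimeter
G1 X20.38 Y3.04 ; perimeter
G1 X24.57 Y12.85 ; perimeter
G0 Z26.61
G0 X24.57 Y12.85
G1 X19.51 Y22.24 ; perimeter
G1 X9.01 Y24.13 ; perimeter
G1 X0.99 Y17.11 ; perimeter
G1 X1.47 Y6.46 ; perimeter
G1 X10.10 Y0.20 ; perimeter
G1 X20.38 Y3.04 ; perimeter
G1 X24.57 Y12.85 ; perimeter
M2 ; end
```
solid part
  facet normal 0.0000 0.0000 -1.0000
    outer loop
      vertex 9.01 24.13 0.00
      vertex 19.51 22.24 0.00
      vertex 24.57 12.85 0.00
    endloop
  endfacet
  facet normal 0.0000 0.0000 -1.0000
    outer loop
      vertex 0.99 17.11 0.00
      vertex 9.01 24.13 0.00
      vertex 24.57 12.85 0.00
    endloop
  endfacet
  facet normal 0.0000 0.0000 -1.0000
    outer loop
      vertex 1.47 6.46 0.00
      vertex 0.99 17.11 0.00
      vertex 24.57 12.85 0.00
    endloop
  endfacet
  facet normal 0.0000 0.0000 -1.0000
    outer loop
      vertex 10.10 0.20 0.00
      vertex 1.47 6.46 0.00
      vertex 24.57 12.85 0.00
    endloop
  endfacet
  facet normal 0.0000 0.0000 -1.0000
    outer loop
      vertex 20.38 3.04 0.00
      vertex 10.10 0.20 0.00
      vertex 24.57 12.85 0.00
    endloop
  endfacet
  facet normal 0.0000 0.0000 1.0000
    outer loop
      vertex 24.57 12.85 26.61
      vertex 19.51 22.24 26.61
      vertex 9.01 24.13 26.61
    endloop
  endfacet
  facet normal 0.0000 0.0000 1.0000
    outer loop
      vertex 24.57 12.85 26.61
      vertex 9.01 24.13 26.61
      vertex 0.99 17.11 26.61
    endloop
  endfacet
  facet normal 0.0000 0.0000 1.0000
    outer loop
      vertex 24.57 12.85 26.61
      vertex 0.99 17.11 26.61
      vertex 1.47 6.46 26.61
    endloop
  endfacet
  facet normal 0.0000 0.0000 1.0000
    outer loop
      vertex 24.57 12.85 26.61
      vertex 1.47 6.46 26.61
      vertex 10.10 0.20 26.61
    endloop
  endfacet
  facet normal 0.0000 0.0000 1.0000
    outer loop
      vertex 24.57 12.85 26.61
      vertex 10.10 0.20 26.61
      vertex 20.38 3.04 26.61
    endloop
  endfacet
  facet normal 0.8803 0.4744 0.0000
    outer loop
      vertex 24.57 12.85 0.00
      vertex 19.51 22.24 0.00
      vertex 19.51 22.24 26.61
    endloop
  endfacet
  facet normal 0.8803 0.4744 0.0000
    outer loop
      vertex 24.57 12.85 0.00
      vertex 19.51 22.24 26.61
      vertex 24.57 12.85 26.61
    endloop
  endfacet
  facet normal 0.1772 0.9842 0.0000
    outer loop
      vertex 19.51 22.24 0.00
      vertex 9.01 24.13 0.00
      vertex 9.01 24.13 26.61
    endloop
  endfacet
  facet normal 0.1772 0.9842 0.0000
    outer loop
      vertex 19.51 22.24 0.00
      vertex 9.01 24.13 26.61
      vertex 19.51 22.24 26.61
    endloop
  endfacet
  facet normal -0.6586 0.7525 0.0000
    outer loop
      vertex 9.01 24.13 0.00
      vertex 0.99 17.11 0.00
      vertex 0.99 17.11 26.61
    endloop
  endfacet
  facet normal -0.6586 0.7525 0.0000
    outer loop
      vertex 9.01 24.13 0.00
      vertex 0.99 17.11 26.61
      vertex 9.01 24.13 26.61
    endloop
  endfacet
  facet normal -0.9990 -0.0450 0.0000
    outer loop
      vertex 0.99 17.11 0.00
      vertex 1.47 6.46 0.00
      vertex 1.47 6.46 26.61
    endloop
  endfacet
  facet normal -0.9990 -0.0450 0.0000
    outer loop
      vertex 0.99 17.11 0.00
      vertex 1.47 6.46 26.61
      vertex 0.99 17.11 26.61
    endloop
  endfacet
  facet normal -0.5872 -0.8095 0.0000
    outer loop
      vertex 1.47 6.46 0.00
      vertex 10.10 0.20 0.00
      vertex 10.10 0.20 26.61
    endloop
  endfacet
  facet normal -0.5872 -0.8095 0.0000
    outer loop
      vertex 1.47 6.46 0.00
      vertex 10.10 0.20 26.61
      vertex 1.47 6.46 26.61
    endloop
  endfacet
  facet normal 0.2663 -0.9639 0.0000
    outer loop
      vertex 10.10 0.20 0.00
      vertex 20.38 3.04 0.00
      vertex 20.38 3.04 26.61
    endloop
  endfacet
  facet normal 0.2663 -0.9639 0.0000
    outer loop
      vertex 10.10 0.20 0.00
      vertex 20.38 3.04 26.61
      vertex 10.10 0.20 26.61
    endloop
  endfacet
  facet normal 0.9196 -0.3928 0.0000
    outer loop
      vertex 20.38 3.04 0.00
      vertex 24.57 12.85 0.00
      vertex 24.57 12.85 26.61
    endloop
  endfacet
  facet normal 0.9196 -0.3928 0.0000
    outer loop
      vertex 20.38 3.04 0.00
      vertex 24.57 12.85 26.61
      vertex 20.38 3.04 26.61
    endloop
  endfacet
endsolid part

The G0 Z moves step by Δz≈6.65 mm. Every layer's G1 loop is the same polygon, so the solid is a straight extrusion of it from z=0 to z≈26.6. Closing with flat bottom and top caps and triangulating gives 24 facets — a regular 7-sided prism (a cylinder approximated with 7 flat sides), circumscribed radius ≈ 12.3 mm, height ≈ 26.6 mm.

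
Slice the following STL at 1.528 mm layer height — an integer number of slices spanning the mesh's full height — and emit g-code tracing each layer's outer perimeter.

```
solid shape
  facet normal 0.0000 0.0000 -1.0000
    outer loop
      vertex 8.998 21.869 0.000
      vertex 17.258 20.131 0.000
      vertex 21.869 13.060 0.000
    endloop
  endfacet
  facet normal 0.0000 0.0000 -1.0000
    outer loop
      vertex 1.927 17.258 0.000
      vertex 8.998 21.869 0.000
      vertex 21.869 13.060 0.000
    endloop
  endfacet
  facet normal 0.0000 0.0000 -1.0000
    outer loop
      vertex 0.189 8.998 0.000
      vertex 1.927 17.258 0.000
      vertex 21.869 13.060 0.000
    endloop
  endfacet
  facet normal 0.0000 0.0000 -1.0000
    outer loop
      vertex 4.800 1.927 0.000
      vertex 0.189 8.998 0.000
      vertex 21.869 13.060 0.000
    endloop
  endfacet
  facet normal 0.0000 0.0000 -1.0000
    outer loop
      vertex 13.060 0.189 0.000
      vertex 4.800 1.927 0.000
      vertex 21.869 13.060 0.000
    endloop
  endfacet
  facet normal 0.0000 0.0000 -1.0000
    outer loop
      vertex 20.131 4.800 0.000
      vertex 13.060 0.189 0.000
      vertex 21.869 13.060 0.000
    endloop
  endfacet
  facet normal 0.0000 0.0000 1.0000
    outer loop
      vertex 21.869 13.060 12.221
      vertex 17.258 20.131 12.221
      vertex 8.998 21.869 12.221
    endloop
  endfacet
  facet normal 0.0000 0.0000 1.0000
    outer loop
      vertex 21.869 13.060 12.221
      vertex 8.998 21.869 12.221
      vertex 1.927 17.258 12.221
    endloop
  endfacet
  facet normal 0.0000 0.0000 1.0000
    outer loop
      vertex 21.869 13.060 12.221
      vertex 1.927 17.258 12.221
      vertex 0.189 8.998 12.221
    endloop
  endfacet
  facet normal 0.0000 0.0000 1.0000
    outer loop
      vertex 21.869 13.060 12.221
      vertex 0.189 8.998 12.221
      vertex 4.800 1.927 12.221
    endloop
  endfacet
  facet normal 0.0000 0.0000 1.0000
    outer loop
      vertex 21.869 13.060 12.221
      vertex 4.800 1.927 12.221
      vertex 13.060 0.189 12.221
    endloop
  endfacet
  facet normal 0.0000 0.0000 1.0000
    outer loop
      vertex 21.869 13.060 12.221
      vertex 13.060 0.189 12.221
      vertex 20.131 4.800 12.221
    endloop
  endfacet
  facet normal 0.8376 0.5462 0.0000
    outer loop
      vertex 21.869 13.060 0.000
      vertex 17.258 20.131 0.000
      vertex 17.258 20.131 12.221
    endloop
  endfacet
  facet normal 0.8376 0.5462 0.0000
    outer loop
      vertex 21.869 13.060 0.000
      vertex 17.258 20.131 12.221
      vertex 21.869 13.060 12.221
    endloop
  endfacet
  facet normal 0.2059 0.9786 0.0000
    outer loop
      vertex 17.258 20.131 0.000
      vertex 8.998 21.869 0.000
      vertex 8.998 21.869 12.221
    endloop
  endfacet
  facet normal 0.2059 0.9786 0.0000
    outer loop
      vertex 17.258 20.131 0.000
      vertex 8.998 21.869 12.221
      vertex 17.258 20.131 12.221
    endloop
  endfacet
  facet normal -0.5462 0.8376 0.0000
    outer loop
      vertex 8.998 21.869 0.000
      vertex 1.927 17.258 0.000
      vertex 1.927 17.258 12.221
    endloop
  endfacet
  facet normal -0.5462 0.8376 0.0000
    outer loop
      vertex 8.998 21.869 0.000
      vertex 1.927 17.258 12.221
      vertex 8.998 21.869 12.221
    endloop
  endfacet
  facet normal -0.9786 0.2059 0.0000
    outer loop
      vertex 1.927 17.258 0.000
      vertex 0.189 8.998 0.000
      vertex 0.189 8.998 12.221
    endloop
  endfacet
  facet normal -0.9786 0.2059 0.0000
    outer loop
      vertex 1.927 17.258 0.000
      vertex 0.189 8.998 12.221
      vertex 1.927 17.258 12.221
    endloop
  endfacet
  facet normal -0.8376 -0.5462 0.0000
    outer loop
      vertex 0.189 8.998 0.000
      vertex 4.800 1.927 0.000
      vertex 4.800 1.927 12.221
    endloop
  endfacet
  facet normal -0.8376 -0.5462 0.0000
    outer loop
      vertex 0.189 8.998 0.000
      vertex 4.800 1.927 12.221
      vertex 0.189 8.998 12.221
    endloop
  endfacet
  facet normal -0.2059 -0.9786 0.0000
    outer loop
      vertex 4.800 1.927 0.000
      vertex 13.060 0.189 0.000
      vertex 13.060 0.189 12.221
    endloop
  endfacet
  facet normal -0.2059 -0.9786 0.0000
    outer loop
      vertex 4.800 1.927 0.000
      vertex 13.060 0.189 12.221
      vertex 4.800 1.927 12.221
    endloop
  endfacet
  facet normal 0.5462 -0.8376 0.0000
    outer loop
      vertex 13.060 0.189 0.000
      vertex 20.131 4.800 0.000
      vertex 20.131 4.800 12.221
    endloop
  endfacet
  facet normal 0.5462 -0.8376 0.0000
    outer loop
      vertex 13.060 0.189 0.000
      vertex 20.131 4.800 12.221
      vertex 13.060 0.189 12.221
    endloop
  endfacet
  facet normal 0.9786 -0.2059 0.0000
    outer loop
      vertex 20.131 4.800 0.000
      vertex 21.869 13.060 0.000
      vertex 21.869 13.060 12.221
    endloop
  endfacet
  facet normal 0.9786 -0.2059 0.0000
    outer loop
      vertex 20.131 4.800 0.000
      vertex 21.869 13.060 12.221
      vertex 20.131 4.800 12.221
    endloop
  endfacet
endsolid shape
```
; perimeter-only toolpath
G21 ; units = mm
G90 ; absolute positioning
G28 ; home
; layer 1
G0 Z1.528
G0 X21.869 Y13.060
G1 X17.258 Y20.131
G1 X8.998 Y21.869
G1 X1.927 Y17.258
G1 X0.189 Y8.998
G1 X4.800 Y1.927
G1 X13.060 Y0.189
G1 X20.131 Y4.800
G1 X21.869 Y13.060
; layer 2
G0 Z3.055
G0 X21.869 Y13.060
G1 X17.258 Y20.131
G1 X8.998 Y21.869
G1 X1.927 Y17.258
G1 X0.189 Y8.998
G1 X4.800 Y1.927
G1 X13.060 Y0.189
G1 X20.131 Y4.800
G1 X21.869 Y13.060
; layer 3
G0 Z4.583
G0 X21.869 Y13.060
G1 X17.258 Y20.131
G1 X8.998 Y21.869
G1 X1.927 Y17.258
G1 X0.189 Y8.998
G1 X4.800 Y1.927
G1 X13.060 Y0.189
G1 X20.131 Y4.800
G1 X21.869 Y13.060
; layer 4
G0 Z6.111
G0 X21.869 Y13.060
G1 X17.258 Y20.131
G1 X8.998 Y21.869
G1 X1.927 Y17.258
G1 X0.189 Y8.998
G1 X4.800 Y1.927
G1 X13.060 Y0.189
G1 X20.131 Y4.800
G1 X21.869 Y13.060
; layer 5
G0 Z7.638
G0 X21.869 Y13.060
G1 X17.258 Y20.131
G1 X8.998 Y21.869
G1 X1.927 Y17.258
G1 X0.189 Y8.998
G1 X4.800 Y1.927
G1 X13.060 Y0.189
G1 X20.131 Y4.800
G1 X21.869 Y13.060
; layer 6
G0 Z9.166
G0 X21.869 Y13.060
G1 X17.258 Y20.131
G1 X8.998 Y21.869
G1 X1.927 Y17.258
G1 X0.189 Y8.998
G1 X4.800 Y1.927
G1 X13.060 Y0.189
G1 X20.131 Y4.800
G1 X21.869 Y13.060
; layer 7
G0 Z10.693
G0 X21.869 Y13.060
G1 X17.258 Y20.131
G1 X8.998 Y21.869
G1 X1.927 Y17.258
G1 X0.189 Y8.998
G1 X4.800 Y1.927
G1 X13.060 Y0.189
G1 X20.131 Y4.800
G1 X21.869 Y13.060
; layer 8
G0 Z12.221
G0 X21.869 Y13.060
G1 X17.258 Y20.131
G1 X8.998 Y21.869
G1 X1.927 Y17.258
G1 X0.189 Y8.998
G1 X4.800 Y1.927
G1 X13.060 Y0.189
G1 X20.131 Y4.800
G1 X21.869 Y13.060
M2 ; end

The solid is a regular 8-sided prism (a cylinder approximated with 8 flat sides), circumscribed radius ≈ 11 mm, height ≈ 12.2 mm. Slicing at Δz = 1.528 mm — 8 equal slices spanning the solid's height, so layer i sits at z = i·h/8 — gives 8 non-empty perimeters. Each is a 8-segment closed polygon; G0 lifts to the layer z and rapids to the start vertex, then G1 traces the edges.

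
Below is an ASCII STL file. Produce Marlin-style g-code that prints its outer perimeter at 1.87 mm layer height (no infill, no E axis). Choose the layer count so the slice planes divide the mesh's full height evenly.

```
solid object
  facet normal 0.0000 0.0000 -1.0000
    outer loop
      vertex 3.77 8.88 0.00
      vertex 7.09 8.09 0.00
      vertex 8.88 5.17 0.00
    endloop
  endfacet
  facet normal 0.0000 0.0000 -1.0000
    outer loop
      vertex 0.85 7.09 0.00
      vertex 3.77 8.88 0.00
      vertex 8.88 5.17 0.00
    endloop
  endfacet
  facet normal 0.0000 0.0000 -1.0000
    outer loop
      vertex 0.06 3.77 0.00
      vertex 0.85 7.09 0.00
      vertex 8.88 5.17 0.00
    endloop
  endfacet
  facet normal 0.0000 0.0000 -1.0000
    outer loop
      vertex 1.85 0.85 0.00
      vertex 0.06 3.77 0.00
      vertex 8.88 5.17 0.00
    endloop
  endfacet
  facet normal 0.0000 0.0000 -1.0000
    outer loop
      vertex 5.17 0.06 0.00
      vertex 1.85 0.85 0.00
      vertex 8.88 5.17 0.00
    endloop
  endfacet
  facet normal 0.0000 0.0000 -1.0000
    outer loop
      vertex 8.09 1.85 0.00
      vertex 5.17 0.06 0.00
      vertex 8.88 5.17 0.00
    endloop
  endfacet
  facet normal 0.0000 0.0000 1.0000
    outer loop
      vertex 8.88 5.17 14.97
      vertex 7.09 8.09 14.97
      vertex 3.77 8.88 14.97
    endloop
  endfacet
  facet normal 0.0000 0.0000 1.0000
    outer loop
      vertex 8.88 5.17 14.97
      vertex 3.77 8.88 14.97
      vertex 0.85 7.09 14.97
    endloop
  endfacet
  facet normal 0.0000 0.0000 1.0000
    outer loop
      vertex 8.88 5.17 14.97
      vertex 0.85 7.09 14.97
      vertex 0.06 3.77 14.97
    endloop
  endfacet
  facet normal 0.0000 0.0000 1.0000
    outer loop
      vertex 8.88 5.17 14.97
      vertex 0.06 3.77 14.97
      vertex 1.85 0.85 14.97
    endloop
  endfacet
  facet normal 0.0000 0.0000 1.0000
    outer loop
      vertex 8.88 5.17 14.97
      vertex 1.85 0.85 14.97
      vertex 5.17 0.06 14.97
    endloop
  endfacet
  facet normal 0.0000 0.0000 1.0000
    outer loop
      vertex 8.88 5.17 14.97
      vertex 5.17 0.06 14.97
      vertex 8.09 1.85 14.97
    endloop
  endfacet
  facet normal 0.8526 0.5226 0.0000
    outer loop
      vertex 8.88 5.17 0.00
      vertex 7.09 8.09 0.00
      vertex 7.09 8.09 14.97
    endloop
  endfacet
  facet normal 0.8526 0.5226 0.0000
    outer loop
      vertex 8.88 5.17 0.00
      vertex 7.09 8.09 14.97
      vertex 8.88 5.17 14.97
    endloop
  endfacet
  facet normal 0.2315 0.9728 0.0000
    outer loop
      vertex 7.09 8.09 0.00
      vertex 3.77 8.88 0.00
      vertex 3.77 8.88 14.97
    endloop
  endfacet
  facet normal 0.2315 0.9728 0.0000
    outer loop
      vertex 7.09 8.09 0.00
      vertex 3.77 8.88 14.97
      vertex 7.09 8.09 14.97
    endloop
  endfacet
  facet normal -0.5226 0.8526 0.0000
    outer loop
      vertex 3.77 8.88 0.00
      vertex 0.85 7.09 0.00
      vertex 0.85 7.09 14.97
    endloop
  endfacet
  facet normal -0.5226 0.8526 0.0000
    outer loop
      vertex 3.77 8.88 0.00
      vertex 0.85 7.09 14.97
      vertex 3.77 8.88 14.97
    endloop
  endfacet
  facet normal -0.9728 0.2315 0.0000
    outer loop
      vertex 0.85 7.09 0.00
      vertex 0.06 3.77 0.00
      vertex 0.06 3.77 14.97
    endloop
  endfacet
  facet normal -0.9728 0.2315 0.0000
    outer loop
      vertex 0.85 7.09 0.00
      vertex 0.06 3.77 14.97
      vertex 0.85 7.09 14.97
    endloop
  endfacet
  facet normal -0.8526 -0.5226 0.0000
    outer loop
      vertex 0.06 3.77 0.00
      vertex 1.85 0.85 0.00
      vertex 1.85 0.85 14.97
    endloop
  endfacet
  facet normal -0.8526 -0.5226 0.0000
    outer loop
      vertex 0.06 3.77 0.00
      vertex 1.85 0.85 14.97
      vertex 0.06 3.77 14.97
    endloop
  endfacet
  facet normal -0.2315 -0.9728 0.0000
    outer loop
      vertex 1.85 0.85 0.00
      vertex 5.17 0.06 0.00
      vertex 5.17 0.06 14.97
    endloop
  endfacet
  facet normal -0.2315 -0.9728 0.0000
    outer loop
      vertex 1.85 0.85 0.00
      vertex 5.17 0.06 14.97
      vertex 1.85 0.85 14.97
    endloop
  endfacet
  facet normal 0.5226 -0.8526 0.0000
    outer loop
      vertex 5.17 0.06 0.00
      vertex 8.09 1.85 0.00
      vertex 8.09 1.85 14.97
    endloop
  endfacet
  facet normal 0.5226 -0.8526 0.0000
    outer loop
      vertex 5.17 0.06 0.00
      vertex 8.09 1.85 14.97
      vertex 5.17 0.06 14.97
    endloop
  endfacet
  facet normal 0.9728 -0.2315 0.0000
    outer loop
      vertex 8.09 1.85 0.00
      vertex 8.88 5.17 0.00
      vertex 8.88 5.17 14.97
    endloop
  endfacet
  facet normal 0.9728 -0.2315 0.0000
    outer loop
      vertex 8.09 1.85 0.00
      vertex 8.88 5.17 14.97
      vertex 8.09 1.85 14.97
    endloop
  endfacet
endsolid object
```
; perimeter-only toolpath
G21 ; units = mm
G90 ; absolute positioning
G28 ; home
; layer 1
G0 Z1.87
G0 X8.88 Y5.17
G1 X7.09 Y8.09
G1 X3.77 Y8.88
G1 X0.85 Y7.09
G1 X0.06 Y3.77
G1 X1.85 Y0.85
G1 X5.17 Y0.06
G1 X8.09 Y1.85
G1 X8.88 Y5.17
; layer 2
G0 Z3.74
G0 X8.88 Y5.17
G1 X7.09 Y8.09
G1 X3.77 Y8.88
G1 X0.85 Y7.09
G1 X0.06 Y3.77
G1 X1.85 Y0.85
G1 X5.17 Y0.06
G1 X8.09 Y1.85
G1 X8.88 Y5.17
; layer 3
G0 Z5.61
G0 X8.88 Y5.17
G1 X7.09 Y8.09
G1 X3.77 Y8.88
G1 X0.85 Y7.09
G1 X0.06 Y3.77
G1 X1.85 Y0.85
G1 X5.17 Y0.06
G1 X8.09 Y1.85
G1 X8.88 Y5.17
; layer 4
G0 Z7.49
G0 X8.88 Y5.17
G1 X7.09 Y8.09
G1 X3.77 Y8.88
G1 X0.85 Y7.09
G1 X0.06 Y3.77
G1 X1.85 Y0.85
G1 X5.17 Y0.06
G1 X8.09 Y1.85
G1 X8.88 Y5.17
; layer 5
G0 Z9.36
G0 X8.88 Y5.17
G1 X7.09 Y8.09
G1 X3.77 Y8.88
G1 X0.85 Y7.09
G1 X0.06 Y3.77
G1 X1.85 Y0.85
G1 X5.17 Y0.06
G1 X8.09 Y1.85
G1 X8.88 Y5.17
; layer 6
G0 Z11.23
G0 X8.88 Y5.17
G1 X7.09 Y8.09
G1 X3.77 Y8.88
G1 X0.85 Y7.09
G1 X0.06 Y3.77
G1 X1.85 Y0.85
G1 X5.17 Y0.06
G1 X8.09 Y1.85
G1 X8.88 Y5.17
; layer 7
G0 Z13.10
G0 X8.88 Y5.17
G1 X7.09 Y8.09
G1 X3.77 Y8.88
G1 X0.85 Y7.09
G1 X0.06 Y3.77
G1 X1.85 Y0.85
G1 X5.17 Y0.06
G1 X8.09 Y1.85
G1 X8.88 Y5.17
; layer 8
G0 Z14.97
G0 X8.88 Y5.17
G1 X7.09 Y8.09
G1 X3.77 Y8.88
G1 X0.85 Y7.09
G1 X0.06 Y3.77
G1 X1.85 Y0.85
G1 X5.17 Y0.06
G1 X8.09 Y1.85
G1 X8.88 Y5.17
M2 ; end

The solid is a regular 8-sided prism (a cylinder approximated with 8 flat sides), circumscribed radius ≈ 4.47 mm, height ≈ 15 mm. Slicing at Δz = 1.87 mm — 8 equal slices spanning the solid's height, so layer i sits at z = i·h/8 — gives 8 non-empty perimeters. Each is a 8-segment closed polygon; G0 lifts to the layer z and rapids to the start vertex, then G1 traces the edges.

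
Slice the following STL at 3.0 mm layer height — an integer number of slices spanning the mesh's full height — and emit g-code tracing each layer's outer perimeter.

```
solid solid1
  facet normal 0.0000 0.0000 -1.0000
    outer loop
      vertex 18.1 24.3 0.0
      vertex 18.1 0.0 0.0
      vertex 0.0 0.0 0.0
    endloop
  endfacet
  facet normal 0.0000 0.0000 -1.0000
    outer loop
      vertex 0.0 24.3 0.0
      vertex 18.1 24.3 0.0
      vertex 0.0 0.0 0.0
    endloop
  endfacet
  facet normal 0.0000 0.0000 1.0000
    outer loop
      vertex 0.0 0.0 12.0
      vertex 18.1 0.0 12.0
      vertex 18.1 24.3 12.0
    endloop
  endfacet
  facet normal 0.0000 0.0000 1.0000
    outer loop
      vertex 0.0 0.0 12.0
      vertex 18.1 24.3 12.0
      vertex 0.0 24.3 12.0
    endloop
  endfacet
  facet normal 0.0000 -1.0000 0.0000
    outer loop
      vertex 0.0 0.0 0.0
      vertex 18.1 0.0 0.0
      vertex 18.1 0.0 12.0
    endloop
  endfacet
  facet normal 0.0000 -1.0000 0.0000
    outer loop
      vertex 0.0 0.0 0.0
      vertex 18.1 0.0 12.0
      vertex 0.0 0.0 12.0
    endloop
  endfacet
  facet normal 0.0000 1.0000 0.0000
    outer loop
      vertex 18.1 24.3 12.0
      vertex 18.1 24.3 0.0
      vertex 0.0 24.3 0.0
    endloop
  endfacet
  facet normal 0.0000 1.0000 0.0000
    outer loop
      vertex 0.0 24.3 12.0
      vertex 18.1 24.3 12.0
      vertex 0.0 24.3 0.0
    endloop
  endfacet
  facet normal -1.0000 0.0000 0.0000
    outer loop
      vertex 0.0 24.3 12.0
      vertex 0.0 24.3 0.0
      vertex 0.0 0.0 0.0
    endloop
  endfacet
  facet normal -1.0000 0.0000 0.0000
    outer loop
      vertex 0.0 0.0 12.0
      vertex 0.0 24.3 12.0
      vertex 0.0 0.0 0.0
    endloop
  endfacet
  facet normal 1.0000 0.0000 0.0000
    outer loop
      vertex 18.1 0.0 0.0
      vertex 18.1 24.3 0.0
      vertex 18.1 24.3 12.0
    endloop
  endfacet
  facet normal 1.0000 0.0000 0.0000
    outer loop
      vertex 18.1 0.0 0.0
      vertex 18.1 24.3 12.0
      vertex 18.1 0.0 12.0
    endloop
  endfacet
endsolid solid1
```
; perimeter-only toolpath
G21 ; units = mm
G90 ; absolute positioning
G28 ; home
; layer 1
G0 Z3.0
G0 X0.0 Y0.0
G1 X18.1 Y0.0
G1 X18.1 Y24.3
G1 X0.0 Y24.3
G1 X0.0 Y0.0
; layer 2
G0 Z6.0
G0 X0.0 Y0.0
G1 X18.1 Y0.0
G1 X18.1 Y24.3
G1 X0.0 Y24.3
G1 X0.0 Y0.0
; layer 3
G0 Z9.0
G0 X0.0 Y0.0
G1 X18.1 Y0.0
G1 X18.1 Y24.3
G1 X0.0 Y24.3
G1 X0.0 Y0.0
; layer 4
G0 Z12.0
G0 X0.0 Y0.0
G1 X18.1 Y0.0
G1 X18.1 Y24.3
G1 X0.0 Y24.3
G1 X0.0 Y0.0
M2 ; end

The solid is a rectangular box, roughly 18.1 × 24.3 mm footprint and 12 mm tall. Slicing at Δz = 3.0 mm — 4 equal slices spanning the solid's height, so layer i sits at z = i·h/4 — gives 4 non-empty perimeters. Each is a 4-segment closed polygon; G0 lifts to the layer z and rapids to the start vertex, then G1 traces the edges.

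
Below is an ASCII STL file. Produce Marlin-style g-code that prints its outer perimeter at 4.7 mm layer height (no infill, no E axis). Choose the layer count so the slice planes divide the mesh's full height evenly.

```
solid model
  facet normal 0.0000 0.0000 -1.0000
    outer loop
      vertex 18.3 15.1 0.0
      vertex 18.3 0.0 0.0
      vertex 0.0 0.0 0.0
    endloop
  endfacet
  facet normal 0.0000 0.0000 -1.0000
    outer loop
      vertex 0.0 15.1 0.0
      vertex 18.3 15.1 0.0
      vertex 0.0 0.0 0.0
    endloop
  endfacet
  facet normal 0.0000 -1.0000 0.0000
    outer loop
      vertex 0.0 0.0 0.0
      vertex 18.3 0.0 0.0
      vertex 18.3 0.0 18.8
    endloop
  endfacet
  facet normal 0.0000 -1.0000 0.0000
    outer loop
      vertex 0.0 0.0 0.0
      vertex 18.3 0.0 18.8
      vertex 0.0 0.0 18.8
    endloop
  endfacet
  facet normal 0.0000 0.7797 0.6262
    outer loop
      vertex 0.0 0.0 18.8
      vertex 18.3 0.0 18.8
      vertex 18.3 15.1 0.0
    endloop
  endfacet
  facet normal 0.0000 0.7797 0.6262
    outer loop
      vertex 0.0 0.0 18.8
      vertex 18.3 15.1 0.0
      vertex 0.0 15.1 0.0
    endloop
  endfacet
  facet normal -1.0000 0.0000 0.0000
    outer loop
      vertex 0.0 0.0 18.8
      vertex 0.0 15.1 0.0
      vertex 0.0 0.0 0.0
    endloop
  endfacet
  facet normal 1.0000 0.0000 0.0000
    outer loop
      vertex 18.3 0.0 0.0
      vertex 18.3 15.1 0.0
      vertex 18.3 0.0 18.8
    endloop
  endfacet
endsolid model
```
; perimeter-only toolpath
G21 ; units = mm
G90 ; absolute positioning
G28 ; home
; layer 1
G0 Z4.7
G0 X0.0 Y0.0
G1 X18.3 Y0.0
G1 X18.3 Y11.3
G1 X0.0 Y11.3
G1 X0.0 Y0.0
; layer 2
G0 Z9.4
G0 X0.0 Y0.0
G1 X18.3 Y0.0
G1 X18.3 Y7.5
G1 X0.0 Y7.5
G1 X0.0 Y0.0
; layer 3
G0 Z14.1
G0 X0.0 Y0.0
G1 X18.3 Y0.0
G1 X18.3 Y3.8
G1 X0.0 Y3.8
G1 X0.0 Y0.0
M2 ; end

The solid is a wedge (ramp): 18.3 × 15.1 mm base, rising to 18.8 mm along the y=0 edge and sloping linearly to z=0 at y=15.1. Slicing at Δz = 4.7 mm — 4 equal slices spanning the solid's height, so layer i sits at z = i·h/4 — gives 3 non-empty perimeters. Each is a 4-segment closed polygon; G0 lifts to the layer z and rapids to the start vertex, then G1 traces the edges. The cross-section shrinks linearly with z (the slice at the apex is degenerate and omitted).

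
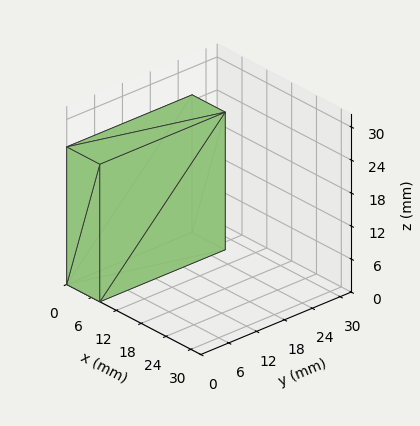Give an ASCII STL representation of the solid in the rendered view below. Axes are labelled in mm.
Reading the render: the shape is a rectangular box, roughly 8 × 27 mm footprint and 25 mm tall (dimensions read to the nearest mm from the axis ticks). For the STL, each face is triangulated and given an outward normal.

solid part
  facet normal 0.0000 0.0000 -1.0000
    outer loop
      vertex 8.00 27.00 0.00
      vertex 8.00 0.00 0.00
      vertex 0.00 0.00 0.00
    endloop
  endfacet
  facet normal 0.0000 0.0000 -1.0000
    outer loop
      vertex 0.00 27.00 0.00
      vertex 8.00 27.00 0.00
      vertex 0.00 0.00 0.00
    endloop
  endfacet
  facet normal 0.0000 0.0000 1.0000
    outer loop
      vertex 0.00 0.00 25.00
      vertex 8.00 0.00 25.00
      vertex 8.00 27.00 25.00
    endloop
  endfacet
  facet normal 0.0000 0.0000 1.0000
    outer loop
      vertex 0.00 0.00 25.00
      vertex 8.00 27.00 25.00
      vertex 0.00 27.00 25.00
    endloop
  endfacet
  facet normal 0.0000 -1.0000 0.0000
    outer loop
      vertex 0.00 0.00 0.00
      vertex 8.00 0.00 0.00
      vertex 8.00 0.00 25.00
    endloop
  endfacet
  facet normal 0.0000 -1.0000 0.0000
    outer loop
      vertex 0.00 0.00 0.00
      vertex 8.00 0.00 25.00
      vertex 0.00 0.00 25.00
    endloop
  endfacet
  facet normal 0.0000 1.0000 0.0000
    outer loop
      vertex 8.00 27.00 25.00
      vertex 8.00 27.00 0.00
      vertex 0.00 27.00 0.00
    endloop
  endfacet
  facet normal 0.0000 1.0000 0.0000
    outer loop
      vertex 0.00 27.00 25.00
      vertex 8.00 27.00 25.00
      vertex 0.00 27.00 0.00
    endloop
  endfacet
  facet normal -1.0000 0.0000 0.0000
    outer loop
      vertex 0.00 27.00 25.00
      vertex 0.00 27.00 0.00
      vertex 0.00 0.00 0.00
    endloop
  endfacet
  facet normal -1.0000 0.0000 0.0000
    outer loop
      vertex 0.00 0.00 25.00
      vertex 0.00 27.00 25.00
      vertex 0.00 0.00 0.00
    endloop
  endfacet
  facet normal 1.0000 0.0000 0.0000
    outer loop
      vertex 8.00 0.00 0.00
      vertex 8.00 27.00 0.00
      vertex 8.00 27.00 25.00
    endloop
  endfacet
  facet normal 1.0000 0.0000 0.0000
    outer loop
      vertex 8.00 0.00 0.00
      vertex 8.00 27.00 25.00
      vertex 8.00 0.00 25.00
    endloop
  endfacet
endsolid part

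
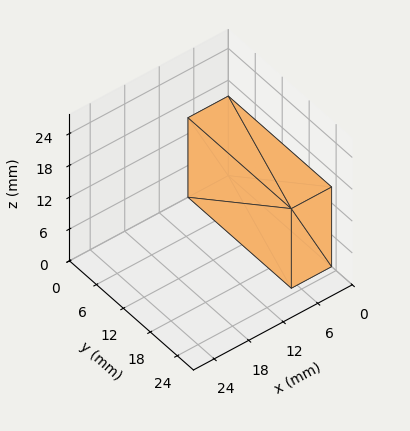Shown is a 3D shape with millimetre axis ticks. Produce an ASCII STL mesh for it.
Reading the render: the shape is a rectangular box, roughly 7 × 23 mm footprint and 15 mm tall (dimensions read to the nearest mm from the axis ticks). For the STL, each face is triangulated and given an outward normal.

solid part
  facet normal 0.0000 0.0000 -1.0000
    outer loop
      vertex 7.0 23.0 0.0
      vertex 7.0 0.0 0.0
      vertex 0.0 0.0 0.0
    endloop
  endfacet
  facet normal 0.0000 0.0000 -1.0000
    outer loop
      vertex 0.0 23.0 0.0
      vertex 7.0 23.0 0.0
      vertex 0.0 0.0 0.0
    endloop
  endfacet
  facet normal 0.0000 0.0000 1.0000
    outer loop
      vertex 0.0 0.0 15.0
      vertex 7.0 0.0 15.0
      vertex 7.0 23.0 15.0
    endloop
  endfacet
  facet normal 0.0000 0.0000 1.0000
    outer loop
      vertex 0.0 0.0 15.0
      vertex 7.0 23.0 15.0
      vertex 0.0 23.0 15.0
    endloop
  endfacet
  facet normal 0.0000 -1.0000 0.0000
    outer loop
      vertex 0.0 0.0 0.0
      vertex 7.0 0.0 0.0
      vertex 7.0 0.0 15.0
    endloop
  endfacet
  facet normal 0.0000 -1.0000 0.0000
    outer loop
      vertex 0.0 0.0 0.0
      vertex 7.0 0.0 15.0
      vertex 0.0 0.0 15.0
    endloop
  endfacet
  facet normal 0.0000 1.0000 0.0000
    outer loop
      vertex 7.0 23.0 15.0
      vertex 7.0 23.0 0.0
      vertex 0.0 23.0 0.0
    endloop
  endfacet
  facet normal 0.0000 1.0000 0.0000
    outer loop
      vertex 0.0 23.0 15.0
      vertex 7.0 23.0 15.0
      vertex 0.0 23.0 0.0
    endloop
  endfacet
  facet normal -1.0000 0.0000 0.0000
    outer loop
      vertex 0.0 23.0 15.0
      vertex 0.0 23.0 0.0
      vertex 0.0 0.0 0.0
    endloop
  endfacet
  facet normal -1.0000 0.0000 0.0000
    outer loop
      vertex 0.0 0.0 15.0
      vertex 0.0 23.0 15.0
      vertex 0.0 0.0 0.0
    endloop
  endfacet
  facet normal 1.0000 0.0000 0.0000
    outer loop
      vertex 7.0 0.0 0.0
      vertex 7.0 23.0 0.0
      vertex 7.0 23.0 15.0
    endloop
  endfacet
  facet normal 1.0000 0.0000 0.0000
    outer loop
      vertex 7.0 0.0 0.0
      vertex 7.0 23.0 15.0
      vertex 7.0 0.0 15.0
    endloop
  endfacet
endsolid part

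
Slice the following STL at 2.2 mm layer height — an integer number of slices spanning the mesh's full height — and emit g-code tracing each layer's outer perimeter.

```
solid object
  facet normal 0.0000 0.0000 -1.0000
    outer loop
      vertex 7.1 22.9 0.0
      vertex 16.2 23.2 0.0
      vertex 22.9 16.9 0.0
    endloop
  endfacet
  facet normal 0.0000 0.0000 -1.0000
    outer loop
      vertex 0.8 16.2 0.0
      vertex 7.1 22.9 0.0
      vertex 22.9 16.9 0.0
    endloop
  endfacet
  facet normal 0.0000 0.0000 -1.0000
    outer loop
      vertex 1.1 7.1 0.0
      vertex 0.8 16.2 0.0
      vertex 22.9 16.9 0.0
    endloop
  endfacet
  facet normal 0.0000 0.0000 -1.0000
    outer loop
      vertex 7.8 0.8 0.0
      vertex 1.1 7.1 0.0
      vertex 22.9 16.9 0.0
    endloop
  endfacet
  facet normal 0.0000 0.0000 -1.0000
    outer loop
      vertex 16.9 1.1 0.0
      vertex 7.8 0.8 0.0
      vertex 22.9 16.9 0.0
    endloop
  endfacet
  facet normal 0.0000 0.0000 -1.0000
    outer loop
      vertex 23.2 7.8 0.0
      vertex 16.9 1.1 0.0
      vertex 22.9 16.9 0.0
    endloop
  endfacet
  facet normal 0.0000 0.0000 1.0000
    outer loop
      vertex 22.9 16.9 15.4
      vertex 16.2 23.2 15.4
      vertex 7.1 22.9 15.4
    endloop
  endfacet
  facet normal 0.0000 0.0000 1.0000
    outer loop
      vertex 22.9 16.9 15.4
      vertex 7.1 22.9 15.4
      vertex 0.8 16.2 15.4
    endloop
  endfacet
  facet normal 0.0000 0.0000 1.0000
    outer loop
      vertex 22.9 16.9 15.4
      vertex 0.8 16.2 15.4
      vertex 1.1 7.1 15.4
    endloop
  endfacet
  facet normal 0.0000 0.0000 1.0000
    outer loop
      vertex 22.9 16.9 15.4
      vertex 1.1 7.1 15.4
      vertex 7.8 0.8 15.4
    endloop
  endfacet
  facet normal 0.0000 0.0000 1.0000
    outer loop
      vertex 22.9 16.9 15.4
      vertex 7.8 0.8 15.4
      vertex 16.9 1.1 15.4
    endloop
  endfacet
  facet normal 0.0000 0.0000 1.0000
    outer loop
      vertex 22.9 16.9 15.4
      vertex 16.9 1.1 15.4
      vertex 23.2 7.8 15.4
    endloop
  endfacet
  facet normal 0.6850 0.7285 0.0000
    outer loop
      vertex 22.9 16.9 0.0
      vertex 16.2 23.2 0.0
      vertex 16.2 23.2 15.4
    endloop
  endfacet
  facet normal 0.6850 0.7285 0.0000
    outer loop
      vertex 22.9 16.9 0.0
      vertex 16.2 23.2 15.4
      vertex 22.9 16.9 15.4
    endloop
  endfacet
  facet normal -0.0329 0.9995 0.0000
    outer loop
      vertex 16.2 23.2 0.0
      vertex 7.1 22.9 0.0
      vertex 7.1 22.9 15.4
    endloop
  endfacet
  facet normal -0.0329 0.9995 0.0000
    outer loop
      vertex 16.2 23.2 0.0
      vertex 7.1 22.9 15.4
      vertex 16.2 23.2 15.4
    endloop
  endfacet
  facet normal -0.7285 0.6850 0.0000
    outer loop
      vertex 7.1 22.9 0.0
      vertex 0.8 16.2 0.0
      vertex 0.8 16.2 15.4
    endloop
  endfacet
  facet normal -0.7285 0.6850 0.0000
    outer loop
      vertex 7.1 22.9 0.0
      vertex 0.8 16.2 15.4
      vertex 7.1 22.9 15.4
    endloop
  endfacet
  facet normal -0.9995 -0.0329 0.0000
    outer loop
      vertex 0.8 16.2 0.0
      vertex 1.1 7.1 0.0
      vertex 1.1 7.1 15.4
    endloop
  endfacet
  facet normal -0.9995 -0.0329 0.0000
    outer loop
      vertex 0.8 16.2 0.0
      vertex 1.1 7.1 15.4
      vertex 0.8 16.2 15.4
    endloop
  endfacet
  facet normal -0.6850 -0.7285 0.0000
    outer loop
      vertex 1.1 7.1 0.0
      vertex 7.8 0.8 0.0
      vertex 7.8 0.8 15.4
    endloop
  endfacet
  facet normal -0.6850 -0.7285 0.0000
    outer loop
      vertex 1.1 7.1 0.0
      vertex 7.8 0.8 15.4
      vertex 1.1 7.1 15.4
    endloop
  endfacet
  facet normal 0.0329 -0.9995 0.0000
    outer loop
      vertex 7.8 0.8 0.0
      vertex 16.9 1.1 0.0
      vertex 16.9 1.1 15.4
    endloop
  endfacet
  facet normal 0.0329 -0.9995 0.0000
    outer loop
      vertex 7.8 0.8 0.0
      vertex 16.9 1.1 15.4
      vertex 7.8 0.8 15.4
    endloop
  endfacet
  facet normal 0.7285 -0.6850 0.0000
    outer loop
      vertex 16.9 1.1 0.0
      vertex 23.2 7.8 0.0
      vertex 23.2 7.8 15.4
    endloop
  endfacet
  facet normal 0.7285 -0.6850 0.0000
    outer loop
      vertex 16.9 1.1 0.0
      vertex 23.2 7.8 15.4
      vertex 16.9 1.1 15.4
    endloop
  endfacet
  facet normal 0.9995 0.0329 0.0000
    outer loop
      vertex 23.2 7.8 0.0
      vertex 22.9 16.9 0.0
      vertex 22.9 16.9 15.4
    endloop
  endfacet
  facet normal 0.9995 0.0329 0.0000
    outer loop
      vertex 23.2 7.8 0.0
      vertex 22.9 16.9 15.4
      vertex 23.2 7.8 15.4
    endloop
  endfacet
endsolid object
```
; perimeter-only toolpath
G21 ; units = mm
G90 ; absolute positioning
G28 ; home
; layer 1
G0 Z2.2
G0 X22.9 Y16.9
G1 X16.2 Y23.2
G1 X7.1 Y22.9
G1 X0.8 Y16.2
G1 X1.1 Y7.1
G1 X7.8 Y0.8
G1 X16.9 Y1.1
G1 X23.2 Y7.8
G1 X22.9 Y16.9
; layer 2
G0 Z4.4
G0 X22.9 Y16.9
G1 X16.2 Y23.2
G1 X7.1 Y22.9
G1 X0.8 Y16.2
G1 X1.1 Y7.1
G1 X7.8 Y0.8
G1 X16.9 Y1.1
G1 X23.2 Y7.8
G1 X22.9 Y16.9
; layer 3
G0 Z6.6
G0 X22.9 Y16.9
G1 X16.2 Y23.2
G1 X7.1 Y22.9
G1 X0.8 Y16.2
G1 X1.1 Y7.1
G1 X7.8 Y0.8
G1 X16.9 Y1.1
G1 X23.2 Y7.8
G1 X22.9 Y16.9
; layer 4
G0 Z8.8
G0 X22.9 Y16.9
G1 X16.2 Y23.2
G1 X7.1 Y22.9
G1 X0.8 Y16.2
G1 X1.1 Y7.1
G1 X7.8 Y0.8
G1 X16.9 Y1.1
G1 X23.2 Y7.8
G1 X22.9 Y16.9
; layer 5
G0 Z11.0
G0 X22.9 Y16.9
G1 X16.2 Y23.2
G1 X7.1 Y22.9
G1 X0.8 Y16.2
G1 X1.1 Y7.1
G1 X7.8 Y0.8
G1 X16.9 Y1.1
G1 X23.2 Y7.8
G1 X22.9 Y16.9
; layer 6
G0 Z13.2
G0 X22.9 Y16.9
G1 X16.2 Y23.2
G1 X7.1 Y22.9
G1 X0.8 Y16.2
G1 X1.1 Y7.1
G1 X7.8 Y0.8
G1 X16.9 Y1.1
G1 X23.2 Y7.8
G1 X22.9 Y16.9
; layer 7
G0 Z15.4
G0 X22.9 Y16.9
G1 X16.2 Y23.2
G1 X7.1 Y22.9
G1 X0.8 Y16.2
G1 X1.1 Y7.1
G1 X7.8 Y0.8
G1 X16.9 Y1.1
G1 X23.2 Y7.8
G1 X22.9 Y16.9
M2 ; end

The solid is a regular 8-sided prism (a cylinder approximated with 8 flat sides), circumscribed radius ≈ 12 mm, height ≈ 15.4 mm. Slicing at Δz = 2.2 mm — 7 equal slices spanning the solid's height, so layer i sits at z = i·h/7 — gives 7 non-empty perimeters. Each is a 8-segment closed polygon; G0 lifts to the layer z and rapids to the start vertex, then G1 traces the edges.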